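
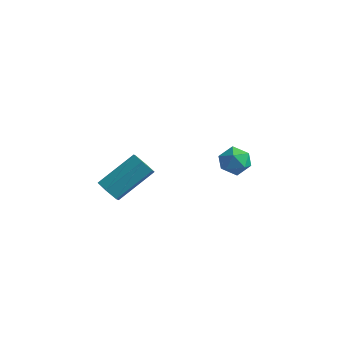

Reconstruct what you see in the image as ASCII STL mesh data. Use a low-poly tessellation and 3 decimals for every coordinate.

solid 
facet normal -0.406 -0.721 -0.561
outer loop
vertex 1.459 -3.057 0.943
vertex 1.088 -3.198 1.393
vertex 0.924 -2.789 0.986
endloop
endfacet
facet normal 0.199 0.529 -0.825
outer loop
vertex 1.459 -3.057 0.943
vertex 0.924 -2.789 0.986
vertex 2.224 -1.702 1.997
endloop
endfacet
facet normal 0.200 0.529 -0.825
outer loop
vertex 2.224 -1.702 1.997
vertex 0.924 -2.789 0.986
vertex 1.689 -1.433 2.04
endloop
endfacet
facet normal 0.407 0.721 0.561
outer loop
vertex 2.224 -1.702 1.997
vertex 1.689 -1.433 2.04
vertex 1.852 -1.842 2.447
endloop
endfacet
facet normal -0.408 -0.721 -0.560
outer loop
vertex 0.924 -2.789 0.986
vertex 1.088 -3.198 1.393
vertex 0.553 -2.929 1.436
endloop
endfacet
facet normal -0.672 0.652 -0.351
outer loop
vertex 0.924 -2.789 0.986
vertex 0.553 -2.929 1.436
vertex 1.689 -1.433 2.04
endloop
endfacet
facet normal -0.673 0.652 -0.350
outer loop
vertex 1.689 -1.433 2.04
vertex 0.553 -2.929 1.436
vertex 1.318 -1.574 2.49
endloop
endfacet
facet normal 0.407 0.721 0.561
outer loop
vertex 1.689 -1.433 2.04
vertex 1.318 -1.574 2.49
vertex 1.852 -1.842 2.447
endloop
endfacet
facet normal -0.407 -0.721 -0.561
outer loop
vertex 0.553 -2.929 1.436
vertex 1.088 -3.198 1.393
vertex 0.716 -3.338 1.843
endloop
endfacet
facet normal -0.872 0.124 0.474
outer loop
vertex 0.553 -2.929 1.436
vertex 0.716 -3.338 1.843
vertex 1.318 -1.574 2.49
endloop
endfacet
facet normal -0.872 0.124 0.474
outer loop
vertex 1.318 -1.574 2.49
vertex 0.716 -3.338 1.843
vertex 1.481 -1.983 2.897
endloop
endfacet
facet normal 0.407 0.721 0.561
outer loop
vertex 1.318 -1.574 2.49
vertex 1.481 -1.983 2.897
vertex 1.852 -1.842 2.447
endloop
endfacet
facet normal -0.407 -0.721 -0.561
outer loop
vertex 0.716 -3.338 1.843
vertex 1.088 -3.198 1.393
vertex 1.251 -3.607 1.8
endloop
endfacet
facet normal -0.200 -0.529 0.825
outer loop
vertex 0.716 -3.338 1.843
vertex 1.251 -3.607 1.8
vertex 1.481 -1.983 2.897
endloop
endfacet
facet normal -0.199 -0.529 0.825
outer loop
vertex 1.481 -1.983 2.897
vertex 1.251 -3.607 1.8
vertex 2.016 -2.251 2.854
endloop
endfacet
facet normal 0.406 0.721 0.561
outer loop
vertex 1.481 -1.983 2.897
vertex 2.016 -2.251 2.854
vertex 1.852 -1.842 2.447
endloop
endfacet
facet normal -0.407 -0.721 -0.561
outer loop
vertex 1.251 -3.607 1.8
vertex 1.088 -3.198 1.393
vertex 1.622 -3.466 1.35
endloop
endfacet
facet normal 0.673 -0.652 0.350
outer loop
vertex 1.251 -3.607 1.8
vertex 1.622 -3.466 1.35
vertex 2.016 -2.251 2.854
endloop
endfacet
facet normal 0.672 -0.652 0.351
outer loop
vertex 2.016 -2.251 2.854
vertex 1.622 -3.466 1.35
vertex 2.387 -2.111 2.404
endloop
endfacet
facet normal 0.408 0.721 0.560
outer loop
vertex 2.016 -2.251 2.854
vertex 2.387 -2.111 2.404
vertex 1.852 -1.842 2.447
endloop
endfacet
facet normal -0.407 -0.721 -0.561
outer loop
vertex 1.622 -3.466 1.35
vertex 1.088 -3.198 1.393
vertex 1.459 -3.057 0.943
endloop
endfacet
facet normal 0.872 -0.124 -0.474
outer loop
vertex 1.622 -3.466 1.35
vertex 1.459 -3.057 0.943
vertex 2.387 -2.111 2.404
endloop
endfacet
facet normal 0.872 -0.124 -0.474
outer loop
vertex 2.387 -2.111 2.404
vertex 1.459 -3.057 0.943
vertex 2.224 -1.702 1.997
endloop
endfacet
facet normal 0.407 0.721 0.561
outer loop
vertex 2.387 -2.111 2.404
vertex 2.224 -1.702 1.997
vertex 1.852 -1.842 2.447
endloop
endfacet
facet normal -0.444 0.817 -0.367
outer loop
vertex 3.45 2.524 0.026
vertex 2.94 2.491 0.57
vertex 3.569 2.879 0.673
endloop
endfacet
facet normal 0.257 0.827 -0.501
outer loop
vertex 3.45 2.524 0.026
vertex 3.569 2.879 0.673
vertex 4.126 2.506 0.343
endloop
endfacet
facet normal 0.417 0.241 -0.876
outer loop
vertex 3.45 2.524 0.026
vertex 4.126 2.506 0.343
vertex 3.84 1.888 0.037
endloop
endfacet
facet normal -0.184 -0.130 -0.974
outer loop
vertex 3.45 2.524 0.026
vertex 3.84 1.888 0.037
vertex 3.107 1.879 0.177
endloop
endfacet
facet normal -0.717 0.227 -0.659
outer loop
vertex 3.45 2.524 0.026
vertex 3.107 1.879 0.177
vertex 2.94 2.491 0.57
endloop
endfacet
facet normal 0.602 0.789 0.124
outer loop
vertex 4.126 2.506 0.343
vertex 3.569 2.879 0.673
vertex 4.033 2.461 1.083
endloop
endfacet
facet normal -0.533 0.774 0.340
outer loop
vertex 3.569 2.879 0.673
vertex 2.94 2.491 0.57
vertex 3.3 2.452 1.223
endloop
endfacet
facet normal -0.975 -0.180 -0.133
outer loop
vertex 2.94 2.491 0.57
vertex 3.107 1.879 0.177
vertex 3.014 1.834 0.917
endloop
endfacet
facet normal -0.114 -0.757 -0.643
outer loop
vertex 3.107 1.879 0.177
vertex 3.84 1.888 0.037
vertex 3.571 1.461 0.587
endloop
endfacet
facet normal 0.861 -0.159 -0.484
outer loop
vertex 3.84 1.888 0.037
vertex 4.126 2.506 0.343
vertex 4.2 1.849 0.69
endloop
endfacet
facet normal 0.184 0.130 0.974
outer loop
vertex 3.69 1.816 1.234
vertex 4.033 2.461 1.083
vertex 3.3 2.452 1.223
endloop
endfacet
facet normal -0.417 -0.241 0.876
outer loop
vertex 3.69 1.816 1.234
vertex 3.3 2.452 1.223
vertex 3.014 1.834 0.917
endloop
endfacet
facet normal -0.257 -0.827 0.501
outer loop
vertex 3.69 1.816 1.234
vertex 3.014 1.834 0.917
vertex 3.571 1.461 0.587
endloop
endfacet
facet normal 0.444 -0.817 0.367
outer loop
vertex 3.69 1.816 1.234
vertex 3.571 1.461 0.587
vertex 4.2 1.849 0.69
endloop
endfacet
facet normal 0.717 -0.227 0.659
outer loop
vertex 3.69 1.816 1.234
vertex 4.2 1.849 0.69
vertex 4.033 2.461 1.083
endloop
endfacet
facet normal 0.114 0.757 0.643
outer loop
vertex 3.3 2.452 1.223
vertex 4.033 2.461 1.083
vertex 3.569 2.879 0.673
endloop
endfacet
facet normal -0.861 0.159 0.484
outer loop
vertex 3.014 1.834 0.917
vertex 3.3 2.452 1.223
vertex 2.94 2.491 0.57
endloop
endfacet
facet normal -0.602 -0.789 -0.124
outer loop
vertex 3.571 1.461 0.587
vertex 3.014 1.834 0.917
vertex 3.107 1.879 0.177
endloop
endfacet
facet normal 0.533 -0.774 -0.340
outer loop
vertex 4.2 1.849 0.69
vertex 3.571 1.461 0.587
vertex 3.84 1.888 0.037
endloop
endfacet
facet normal 0.975 0.180 0.133
outer loop
vertex 4.033 2.461 1.083
vertex 4.2 1.849 0.69
vertex 4.126 2.506 0.343
endloop
endfacet

endsolid


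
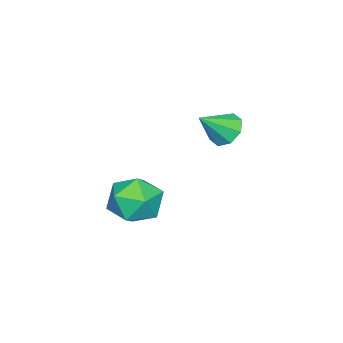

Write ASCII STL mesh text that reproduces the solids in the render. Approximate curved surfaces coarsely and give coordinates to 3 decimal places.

solid 
facet normal -0.656 0.400 -0.639
outer loop
vertex -2.191 3.753 -2.483
vertex -2.68 3.772 -1.969
vertex -2.18 4.218 -2.203
endloop
endfacet
facet normal 0.968 0.112 -0.224
outer loop
vertex -2.191 3.753 -2.483
vertex -2.18 4.218 -2.203
vertex -1.82 3.248 -1.131
endloop
endfacet
facet normal -0.656 0.400 -0.640
outer loop
vertex -2.18 4.218 -2.203
vertex -2.68 3.772 -1.969
vertex -2.462 4.422 -1.786
endloop
endfacet
facet normal 0.783 0.569 0.251
outer loop
vertex -2.18 4.218 -2.203
vertex -2.462 4.422 -1.786
vertex -1.82 3.248 -1.131
endloop
endfacet
facet normal -0.656 0.400 -0.640
outer loop
vertex -2.462 4.422 -1.786
vertex -2.68 3.772 -1.969
vertex -2.872 4.245 -1.476
endloop
endfacet
facet normal 0.311 0.587 0.747
outer loop
vertex -2.462 4.422 -1.786
vertex -2.872 4.245 -1.476
vertex -1.82 3.248 -1.131
endloop
endfacet
facet normal -0.657 0.400 -0.639
outer loop
vertex -2.872 4.245 -1.476
vertex -2.68 3.772 -1.969
vertex -3.169 3.791 -1.455
endloop
endfacet
facet normal -0.171 0.157 0.973
outer loop
vertex -2.872 4.245 -1.476
vertex -3.169 3.791 -1.455
vertex -1.82 3.248 -1.131
endloop
endfacet
facet normal -0.657 0.400 -0.640
outer loop
vertex -3.169 3.791 -1.455
vertex -2.68 3.772 -1.969
vertex -3.18 3.325 -1.735
endloop
endfacet
facet normal -0.380 -0.470 0.797
outer loop
vertex -3.169 3.791 -1.455
vertex -3.18 3.325 -1.735
vertex -1.82 3.248 -1.131
endloop
endfacet
facet normal -0.657 0.400 -0.640
outer loop
vertex -3.18 3.325 -1.735
vertex -2.68 3.772 -1.969
vertex -2.898 3.121 -2.152
endloop
endfacet
facet normal -0.195 -0.927 0.321
outer loop
vertex -3.18 3.325 -1.735
vertex -2.898 3.121 -2.152
vertex -1.82 3.248 -1.131
endloop
endfacet
facet normal -0.656 0.400 -0.640
outer loop
vertex -2.898 3.121 -2.152
vertex -2.68 3.772 -1.969
vertex -2.488 3.298 -2.462
endloop
endfacet
facet normal 0.276 -0.945 -0.174
outer loop
vertex -2.898 3.121 -2.152
vertex -2.488 3.298 -2.462
vertex -1.82 3.248 -1.131
endloop
endfacet
facet normal -0.657 0.399 -0.640
outer loop
vertex -2.488 3.298 -2.462
vertex -2.68 3.772 -1.969
vertex -2.191 3.753 -2.483
endloop
endfacet
facet normal 0.759 -0.514 -0.400
outer loop
vertex -2.488 3.298 -2.462
vertex -2.191 3.753 -2.483
vertex -1.82 3.248 -1.131
endloop
endfacet
facet normal 0.523 0.188 0.831
outer loop
vertex 1.722 3.342 -2.996
vertex 1.132 2.719 -2.484
vertex 1.959 2.374 -2.926
endloop
endfacet
facet normal 0.935 0.247 0.253
outer loop
vertex 1.722 3.342 -2.996
vertex 1.959 2.374 -2.926
vertex 2.067 2.854 -3.796
endloop
endfacet
facet normal 0.648 0.742 -0.173
outer loop
vertex 1.722 3.342 -2.996
vertex 2.067 2.854 -3.796
vertex 1.307 3.495 -3.891
endloop
endfacet
facet normal 0.056 0.988 0.143
outer loop
vertex 1.722 3.342 -2.996
vertex 1.307 3.495 -3.891
vertex 0.729 3.411 -3.081
endloop
endfacet
facet normal -0.020 0.646 0.763
outer loop
vertex 1.722 3.342 -2.996
vertex 0.729 3.411 -3.081
vertex 1.132 2.719 -2.484
endloop
endfacet
facet normal 0.922 -0.376 -0.093
outer loop
vertex 2.067 2.854 -3.796
vertex 1.959 2.374 -2.926
vertex 1.691 1.929 -3.779
endloop
endfacet
facet normal 0.253 -0.474 0.844
outer loop
vertex 1.959 2.374 -2.926
vertex 1.132 2.719 -2.484
vertex 1.113 1.845 -2.969
endloop
endfacet
facet normal -0.626 0.268 0.733
outer loop
vertex 1.132 2.719 -2.484
vertex 0.729 3.411 -3.081
vertex 0.353 2.486 -3.064
endloop
endfacet
facet normal -0.500 0.822 -0.272
outer loop
vertex 0.729 3.411 -3.081
vertex 1.307 3.495 -3.891
vertex 0.461 2.966 -3.934
endloop
endfacet
facet normal 0.456 0.424 -0.782
outer loop
vertex 1.307 3.495 -3.891
vertex 2.067 2.854 -3.796
vertex 1.288 2.621 -4.376
endloop
endfacet
facet normal -0.056 -0.988 -0.143
outer loop
vertex 0.698 1.998 -3.864
vertex 1.691 1.929 -3.779
vertex 1.113 1.845 -2.969
endloop
endfacet
facet normal -0.648 -0.742 0.173
outer loop
vertex 0.698 1.998 -3.864
vertex 1.113 1.845 -2.969
vertex 0.353 2.486 -3.064
endloop
endfacet
facet normal -0.935 -0.247 -0.253
outer loop
vertex 0.698 1.998 -3.864
vertex 0.353 2.486 -3.064
vertex 0.461 2.966 -3.934
endloop
endfacet
facet normal -0.523 -0.188 -0.831
outer loop
vertex 0.698 1.998 -3.864
vertex 0.461 2.966 -3.934
vertex 1.288 2.621 -4.376
endloop
endfacet
facet normal 0.020 -0.646 -0.763
outer loop
vertex 0.698 1.998 -3.864
vertex 1.288 2.621 -4.376
vertex 1.691 1.929 -3.779
endloop
endfacet
facet normal 0.500 -0.822 0.272
outer loop
vertex 1.113 1.845 -2.969
vertex 1.691 1.929 -3.779
vertex 1.959 2.374 -2.926
endloop
endfacet
facet normal -0.456 -0.424 0.782
outer loop
vertex 0.353 2.486 -3.064
vertex 1.113 1.845 -2.969
vertex 1.132 2.719 -2.484
endloop
endfacet
facet normal -0.922 0.376 0.093
outer loop
vertex 0.461 2.966 -3.934
vertex 0.353 2.486 -3.064
vertex 0.729 3.411 -3.081
endloop
endfacet
facet normal -0.253 0.474 -0.844
outer loop
vertex 1.288 2.621 -4.376
vertex 0.461 2.966 -3.934
vertex 1.307 3.495 -3.891
endloop
endfacet
facet normal 0.626 -0.268 -0.733
outer loop
vertex 1.691 1.929 -3.779
vertex 1.288 2.621 -4.376
vertex 2.067 2.854 -3.796
endloop
endfacet

endsolid


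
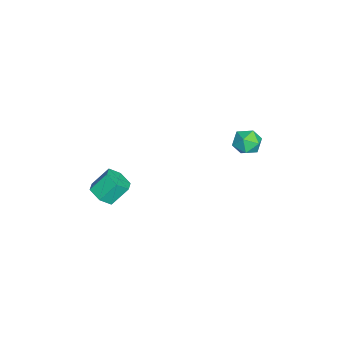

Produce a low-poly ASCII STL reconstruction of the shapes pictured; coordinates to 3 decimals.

solid 
facet normal 0.262 -0.622 -0.738
outer loop
vertex 4.833 -4.075 -1.889
vertex 4.089 -4.071 -2.156
vertex 4.607 -3.537 -2.422
endloop
endfacet
facet normal 0.922 0.388 0.001
outer loop
vertex 4.833 -4.075 -1.889
vertex 4.607 -3.537 -2.422
vertex 4.494 -3.273 -0.937
endloop
endfacet
facet normal 0.922 0.387 0.001
outer loop
vertex 4.494 -3.273 -0.937
vertex 4.607 -3.537 -2.422
vertex 4.269 -2.735 -1.47
endloop
endfacet
facet normal -0.262 0.622 0.738
outer loop
vertex 4.494 -3.273 -0.937
vertex 4.269 -2.735 -1.47
vertex 3.751 -3.269 -1.204
endloop
endfacet
facet normal 0.262 -0.622 -0.738
outer loop
vertex 4.607 -3.537 -2.422
vertex 4.089 -4.071 -2.156
vertex 3.864 -3.533 -2.689
endloop
endfacet
facet normal 0.214 0.783 -0.584
outer loop
vertex 4.607 -3.537 -2.422
vertex 3.864 -3.533 -2.689
vertex 4.269 -2.735 -1.47
endloop
endfacet
facet normal 0.214 0.783 -0.584
outer loop
vertex 4.269 -2.735 -1.47
vertex 3.864 -3.533 -2.689
vertex 3.525 -2.731 -1.737
endloop
endfacet
facet normal -0.262 0.622 0.738
outer loop
vertex 4.269 -2.735 -1.47
vertex 3.525 -2.731 -1.737
vertex 3.751 -3.269 -1.204
endloop
endfacet
facet normal 0.262 -0.622 -0.738
outer loop
vertex 3.864 -3.533 -2.689
vertex 4.089 -4.071 -2.156
vertex 3.346 -4.067 -2.423
endloop
endfacet
facet normal -0.708 0.395 -0.585
outer loop
vertex 3.864 -3.533 -2.689
vertex 3.346 -4.067 -2.423
vertex 3.525 -2.731 -1.737
endloop
endfacet
facet normal -0.708 0.395 -0.585
outer loop
vertex 3.525 -2.731 -1.737
vertex 3.346 -4.067 -2.423
vertex 3.007 -3.265 -1.471
endloop
endfacet
facet normal -0.262 0.622 0.738
outer loop
vertex 3.525 -2.731 -1.737
vertex 3.007 -3.265 -1.471
vertex 3.751 -3.269 -1.204
endloop
endfacet
facet normal 0.262 -0.622 -0.738
outer loop
vertex 3.346 -4.067 -2.423
vertex 4.089 -4.071 -2.156
vertex 3.571 -4.605 -1.89
endloop
endfacet
facet normal -0.922 -0.387 -0.002
outer loop
vertex 3.346 -4.067 -2.423
vertex 3.571 -4.605 -1.89
vertex 3.007 -3.265 -1.471
endloop
endfacet
facet normal -0.922 -0.388 -0.001
outer loop
vertex 3.007 -3.265 -1.471
vertex 3.571 -4.605 -1.89
vertex 3.233 -3.803 -0.938
endloop
endfacet
facet normal -0.262 0.622 0.738
outer loop
vertex 3.007 -3.265 -1.471
vertex 3.233 -3.803 -0.938
vertex 3.751 -3.269 -1.204
endloop
endfacet
facet normal 0.262 -0.622 -0.738
outer loop
vertex 3.571 -4.605 -1.89
vertex 4.089 -4.071 -2.156
vertex 4.315 -4.609 -1.623
endloop
endfacet
facet normal -0.214 -0.783 0.584
outer loop
vertex 3.571 -4.605 -1.89
vertex 4.315 -4.609 -1.623
vertex 3.233 -3.803 -0.938
endloop
endfacet
facet normal -0.214 -0.783 0.584
outer loop
vertex 3.233 -3.803 -0.938
vertex 4.315 -4.609 -1.623
vertex 3.976 -3.807 -0.671
endloop
endfacet
facet normal -0.262 0.622 0.738
outer loop
vertex 3.233 -3.803 -0.938
vertex 3.976 -3.807 -0.671
vertex 3.751 -3.269 -1.204
endloop
endfacet
facet normal 0.262 -0.622 -0.738
outer loop
vertex 4.315 -4.609 -1.623
vertex 4.089 -4.071 -2.156
vertex 4.833 -4.075 -1.889
endloop
endfacet
facet normal 0.708 -0.395 0.585
outer loop
vertex 4.315 -4.609 -1.623
vertex 4.833 -4.075 -1.889
vertex 3.976 -3.807 -0.671
endloop
endfacet
facet normal 0.708 -0.395 0.585
outer loop
vertex 3.976 -3.807 -0.671
vertex 4.833 -4.075 -1.889
vertex 4.494 -3.273 -0.937
endloop
endfacet
facet normal -0.262 0.622 0.738
outer loop
vertex 3.976 -3.807 -0.671
vertex 4.494 -3.273 -0.937
vertex 3.751 -3.269 -1.204
endloop
endfacet
facet normal -0.845 0.475 -0.246
outer loop
vertex 1.458 2.929 -0.136
vertex 1.153 2.773 0.61
vertex 1.579 3.461 0.476
endloop
endfacet
facet normal -0.285 0.751 -0.596
outer loop
vertex 1.458 2.929 -0.136
vertex 1.579 3.461 0.476
vertex 2.191 3.284 -0.04
endloop
endfacet
facet normal 0.018 0.226 -0.974
outer loop
vertex 1.458 2.929 -0.136
vertex 2.191 3.284 -0.04
vertex 2.143 2.487 -0.226
endloop
endfacet
facet normal -0.354 -0.374 -0.858
outer loop
vertex 1.458 2.929 -0.136
vertex 2.143 2.487 -0.226
vertex 1.502 2.171 0.176
endloop
endfacet
facet normal -0.886 -0.219 -0.408
outer loop
vertex 1.458 2.929 -0.136
vertex 1.502 2.171 0.176
vertex 1.153 2.773 0.61
endloop
endfacet
facet normal 0.187 0.976 -0.113
outer loop
vertex 2.191 3.284 -0.04
vertex 1.579 3.461 0.476
vertex 2.338 3.349 0.764
endloop
endfacet
facet normal -0.716 0.532 0.452
outer loop
vertex 1.579 3.461 0.476
vertex 1.153 2.773 0.61
vertex 1.697 3.033 1.166
endloop
endfacet
facet normal -0.783 -0.592 0.191
outer loop
vertex 1.153 2.773 0.61
vertex 1.502 2.171 0.176
vertex 1.649 2.236 0.98
endloop
endfacet
facet normal 0.079 -0.841 -0.535
outer loop
vertex 1.502 2.171 0.176
vertex 2.143 2.487 -0.226
vertex 2.261 2.059 0.464
endloop
endfacet
facet normal 0.678 0.128 -0.724
outer loop
vertex 2.143 2.487 -0.226
vertex 2.191 3.284 -0.04
vertex 2.687 2.747 0.33
endloop
endfacet
facet normal 0.354 0.374 0.858
outer loop
vertex 2.382 2.591 1.076
vertex 2.338 3.349 0.764
vertex 1.697 3.033 1.166
endloop
endfacet
facet normal -0.018 -0.226 0.974
outer loop
vertex 2.382 2.591 1.076
vertex 1.697 3.033 1.166
vertex 1.649 2.236 0.98
endloop
endfacet
facet normal 0.285 -0.751 0.596
outer loop
vertex 2.382 2.591 1.076
vertex 1.649 2.236 0.98
vertex 2.261 2.059 0.464
endloop
endfacet
facet normal 0.845 -0.475 0.246
outer loop
vertex 2.382 2.591 1.076
vertex 2.261 2.059 0.464
vertex 2.687 2.747 0.33
endloop
endfacet
facet normal 0.886 0.219 0.408
outer loop
vertex 2.382 2.591 1.076
vertex 2.687 2.747 0.33
vertex 2.338 3.349 0.764
endloop
endfacet
facet normal -0.079 0.841 0.535
outer loop
vertex 1.697 3.033 1.166
vertex 2.338 3.349 0.764
vertex 1.579 3.461 0.476
endloop
endfacet
facet normal -0.678 -0.128 0.724
outer loop
vertex 1.649 2.236 0.98
vertex 1.697 3.033 1.166
vertex 1.153 2.773 0.61
endloop
endfacet
facet normal -0.187 -0.976 0.113
outer loop
vertex 2.261 2.059 0.464
vertex 1.649 2.236 0.98
vertex 1.502 2.171 0.176
endloop
endfacet
facet normal 0.716 -0.532 -0.452
outer loop
vertex 2.687 2.747 0.33
vertex 2.261 2.059 0.464
vertex 2.143 2.487 -0.226
endloop
endfacet
facet normal 0.783 0.592 -0.191
outer loop
vertex 2.338 3.349 0.764
vertex 2.687 2.747 0.33
vertex 2.191 3.284 -0.04
endloop
endfacet

endsolid


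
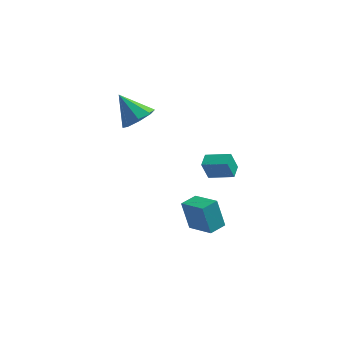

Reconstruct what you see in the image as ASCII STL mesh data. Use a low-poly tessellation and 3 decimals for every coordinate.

solid 
facet normal 0.599 -0.342 -0.724
outer loop
vertex -1.915 2.013 3.039
vertex -2.546 2.291 2.386
vertex -1.799 2.695 2.813
endloop
endfacet
facet normal 0.433 0.216 0.875
outer loop
vertex -1.915 2.013 3.039
vertex -1.799 2.695 2.813
vertex -3.594 2.889 3.654
endloop
endfacet
facet normal 0.599 -0.342 -0.724
outer loop
vertex -1.799 2.695 2.813
vertex -2.546 2.291 2.386
vertex -2.121 3.14 2.337
endloop
endfacet
facet normal 0.328 0.791 0.517
outer loop
vertex -1.799 2.695 2.813
vertex -2.121 3.14 2.337
vertex -3.594 2.889 3.654
endloop
endfacet
facet normal 0.598 -0.341 -0.725
outer loop
vertex -2.121 3.14 2.337
vertex -2.546 2.291 2.386
vertex -2.692 3.088 1.89
endloop
endfacet
facet normal -0.127 0.991 0.047
outer loop
vertex -2.121 3.14 2.337
vertex -2.692 3.088 1.89
vertex -3.594 2.889 3.654
endloop
endfacet
facet normal 0.599 -0.341 -0.724
outer loop
vertex -2.692 3.088 1.89
vertex -2.546 2.291 2.386
vertex -3.177 2.569 1.733
endloop
endfacet
facet normal -0.665 0.700 -0.261
outer loop
vertex -2.692 3.088 1.89
vertex -3.177 2.569 1.733
vertex -3.594 2.889 3.654
endloop
endfacet
facet normal 0.599 -0.342 -0.724
outer loop
vertex -3.177 2.569 1.733
vertex -2.546 2.291 2.386
vertex -3.293 1.888 1.959
endloop
endfacet
facet normal -0.970 0.090 -0.226
outer loop
vertex -3.177 2.569 1.733
vertex -3.293 1.888 1.959
vertex -3.594 2.889 3.654
endloop
endfacet
facet normal 0.598 -0.341 -0.725
outer loop
vertex -3.293 1.888 1.959
vertex -2.546 2.291 2.386
vertex -2.97 1.443 2.435
endloop
endfacet
facet normal -0.864 -0.485 0.133
outer loop
vertex -3.293 1.888 1.959
vertex -2.97 1.443 2.435
vertex -3.594 2.889 3.654
endloop
endfacet
facet normal 0.600 -0.342 -0.723
outer loop
vertex -2.97 1.443 2.435
vertex -2.546 2.291 2.386
vertex -2.4 1.495 2.883
endloop
endfacet
facet normal -0.411 -0.685 0.602
outer loop
vertex -2.97 1.443 2.435
vertex -2.4 1.495 2.883
vertex -3.594 2.889 3.654
endloop
endfacet
facet normal 0.599 -0.342 -0.724
outer loop
vertex -2.4 1.495 2.883
vertex -2.546 2.291 2.386
vertex -1.915 2.013 3.039
endloop
endfacet
facet normal 0.128 -0.394 0.910
outer loop
vertex -2.4 1.495 2.883
vertex -1.915 2.013 3.039
vertex -3.594 2.889 3.654
endloop
endfacet
facet normal -0.714 0.604 -0.356
outer loop
vertex -0.332 1.13 -3.048
vertex 0.307 1.886 -3.047
vertex 0.117 0.752 -4.59
endloop
endfacet
facet normal -0.646 -0.764 -0.001
outer loop
vertex 1.273 -0.226 -4.013
vertex -0.332 1.13 -3.048
vertex 0.117 0.752 -4.59
endloop
endfacet
facet normal -0.714 0.604 -0.356
outer loop
vertex 0.117 0.752 -4.59
vertex 0.307 1.886 -3.047
vertex 0.756 1.508 -4.589
endloop
endfacet
facet normal 0.273 -0.229 -0.934
outer loop
vertex 0.756 1.508 -4.589
vertex 1.273 -0.226 -4.013
vertex 0.117 0.752 -4.59
endloop
endfacet
facet normal -0.273 0.229 0.934
outer loop
vertex -0.332 1.13 -3.048
vertex 1.463 0.908 -2.47
vertex 0.307 1.886 -3.047
endloop
endfacet
facet normal -0.646 -0.764 -0.001
outer loop
vertex 0.824 0.152 -2.471
vertex -0.332 1.13 -3.048
vertex 1.273 -0.226 -4.013
endloop
endfacet
facet normal -0.273 0.229 0.934
outer loop
vertex 0.824 0.152 -2.471
vertex 1.463 0.908 -2.47
vertex -0.332 1.13 -3.048
endloop
endfacet
facet normal 0.646 0.764 0.001
outer loop
vertex 0.307 1.886 -3.047
vertex 1.463 0.908 -2.47
vertex 0.756 1.508 -4.589
endloop
endfacet
facet normal 0.273 -0.229 -0.934
outer loop
vertex 1.912 0.53 -4.012
vertex 1.273 -0.226 -4.013
vertex 0.756 1.508 -4.589
endloop
endfacet
facet normal 0.646 0.764 0.001
outer loop
vertex 0.756 1.508 -4.589
vertex 1.463 0.908 -2.47
vertex 1.912 0.53 -4.012
endloop
endfacet
facet normal 0.714 -0.604 0.356
outer loop
vertex 1.912 0.53 -4.012
vertex 0.824 0.152 -2.471
vertex 1.273 -0.226 -4.013
endloop
endfacet
facet normal 0.714 -0.604 0.356
outer loop
vertex 1.463 0.908 -2.47
vertex 0.824 0.152 -2.471
vertex 1.912 0.53 -4.012
endloop
endfacet
facet normal -0.941 0.179 -0.288
outer loop
vertex 0.589 1.834 -0.521
vertex 0.705 2.628 -0.406
vertex 0.937 1.939 -1.591
endloop
endfacet
facet normal -0.143 -0.979 -0.143
outer loop
vertex 2.235 1.692 -1.194
vertex 0.589 1.834 -0.521
vertex 0.937 1.939 -1.591
endloop
endfacet
facet normal -0.941 0.178 -0.288
outer loop
vertex 0.937 1.939 -1.591
vertex 0.705 2.628 -0.406
vertex 1.052 2.733 -1.476
endloop
endfacet
facet normal 0.307 0.093 -0.947
outer loop
vertex 1.052 2.733 -1.476
vertex 2.235 1.692 -1.194
vertex 0.937 1.939 -1.591
endloop
endfacet
facet normal -0.307 -0.092 0.947
outer loop
vertex 0.589 1.834 -0.521
vertex 2.003 2.381 -0.009
vertex 0.705 2.628 -0.406
endloop
endfacet
facet normal -0.143 -0.979 -0.142
outer loop
vertex 1.888 1.587 -0.124
vertex 0.589 1.834 -0.521
vertex 2.235 1.692 -1.194
endloop
endfacet
facet normal -0.307 -0.093 0.947
outer loop
vertex 1.888 1.587 -0.124
vertex 2.003 2.381 -0.009
vertex 0.589 1.834 -0.521
endloop
endfacet
facet normal 0.143 0.979 0.142
outer loop
vertex 0.705 2.628 -0.406
vertex 2.003 2.381 -0.009
vertex 1.052 2.733 -1.476
endloop
endfacet
facet normal 0.307 0.092 -0.947
outer loop
vertex 2.351 2.486 -1.079
vertex 2.235 1.692 -1.194
vertex 1.052 2.733 -1.476
endloop
endfacet
facet normal 0.143 0.979 0.143
outer loop
vertex 1.052 2.733 -1.476
vertex 2.003 2.381 -0.009
vertex 2.351 2.486 -1.079
endloop
endfacet
facet normal 0.941 -0.179 0.288
outer loop
vertex 2.351 2.486 -1.079
vertex 1.888 1.587 -0.124
vertex 2.235 1.692 -1.194
endloop
endfacet
facet normal 0.941 -0.178 0.289
outer loop
vertex 2.003 2.381 -0.009
vertex 1.888 1.587 -0.124
vertex 2.351 2.486 -1.079
endloop
endfacet

endsolid


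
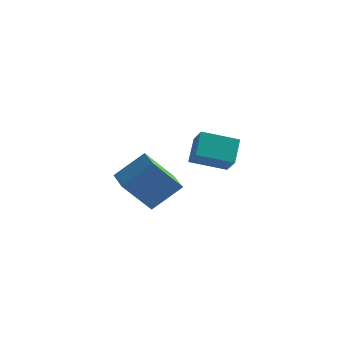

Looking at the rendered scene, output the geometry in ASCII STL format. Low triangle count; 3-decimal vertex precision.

solid 
facet normal -0.543 -0.379 0.749
outer loop
vertex -1.993 -0.794 -0.955
vertex -2.92 0.51 -0.968
vertex -2.941 -1.478 -1.988
endloop
endfacet
facet normal 0.579 -0.815 0.008
outer loop
vertex -2.04 -0.85 -3.232
vertex -1.993 -0.794 -0.955
vertex -2.941 -1.478 -1.988
endloop
endfacet
facet normal -0.543 -0.379 0.749
outer loop
vertex -2.941 -1.478 -1.988
vertex -2.92 0.51 -0.968
vertex -3.868 -0.174 -2.001
endloop
endfacet
facet normal -0.608 -0.439 -0.662
outer loop
vertex -3.868 -0.174 -2.001
vertex -2.04 -0.85 -3.232
vertex -2.941 -1.478 -1.988
endloop
endfacet
facet normal 0.608 0.439 0.662
outer loop
vertex -1.993 -0.794 -0.955
vertex -2.019 1.138 -2.212
vertex -2.92 0.51 -0.968
endloop
endfacet
facet normal 0.579 -0.815 0.008
outer loop
vertex -1.092 -0.166 -2.199
vertex -1.993 -0.794 -0.955
vertex -2.04 -0.85 -3.232
endloop
endfacet
facet normal 0.608 0.439 0.662
outer loop
vertex -1.092 -0.166 -2.199
vertex -2.019 1.138 -2.212
vertex -1.993 -0.794 -0.955
endloop
endfacet
facet normal -0.579 0.815 -0.008
outer loop
vertex -2.92 0.51 -0.968
vertex -2.019 1.138 -2.212
vertex -3.868 -0.174 -2.001
endloop
endfacet
facet normal -0.608 -0.439 -0.662
outer loop
vertex -2.967 0.454 -3.245
vertex -2.04 -0.85 -3.232
vertex -3.868 -0.174 -2.001
endloop
endfacet
facet normal -0.579 0.815 -0.008
outer loop
vertex -3.868 -0.174 -2.001
vertex -2.019 1.138 -2.212
vertex -2.967 0.454 -3.245
endloop
endfacet
facet normal 0.543 0.379 -0.749
outer loop
vertex -2.967 0.454 -3.245
vertex -1.092 -0.166 -2.199
vertex -2.04 -0.85 -3.232
endloop
endfacet
facet normal 0.543 0.379 -0.749
outer loop
vertex -2.019 1.138 -2.212
vertex -1.092 -0.166 -2.199
vertex -2.967 0.454 -3.245
endloop
endfacet
facet normal -0.841 -0.452 0.296
outer loop
vertex -1.872 3.486 -0.637
vertex -2.435 4.112 -1.281
vertex -1.745 2.637 -1.574
endloop
endfacet
facet normal 0.532 -0.590 0.607
outer loop
vertex -0.425 3.348 -2.039
vertex -1.872 3.486 -0.637
vertex -1.745 2.637 -1.574
endloop
endfacet
facet normal -0.841 -0.452 0.297
outer loop
vertex -1.745 2.637 -1.574
vertex -2.435 4.112 -1.281
vertex -2.309 3.263 -2.217
endloop
endfacet
facet normal 0.100 -0.668 -0.738
outer loop
vertex -2.309 3.263 -2.217
vertex -0.425 3.348 -2.039
vertex -1.745 2.637 -1.574
endloop
endfacet
facet normal -0.100 0.668 0.737
outer loop
vertex -1.872 3.486 -0.637
vertex -1.115 4.823 -1.746
vertex -2.435 4.112 -1.281
endloop
endfacet
facet normal 0.532 -0.590 0.607
outer loop
vertex -0.551 4.197 -1.103
vertex -1.872 3.486 -0.637
vertex -0.425 3.348 -2.039
endloop
endfacet
facet normal -0.099 0.668 0.737
outer loop
vertex -0.551 4.197 -1.103
vertex -1.115 4.823 -1.746
vertex -1.872 3.486 -0.637
endloop
endfacet
facet normal -0.532 0.590 -0.607
outer loop
vertex -2.435 4.112 -1.281
vertex -1.115 4.823 -1.746
vertex -2.309 3.263 -2.217
endloop
endfacet
facet normal 0.100 -0.668 -0.737
outer loop
vertex -0.988 3.974 -2.683
vertex -0.425 3.348 -2.039
vertex -2.309 3.263 -2.217
endloop
endfacet
facet normal -0.532 0.590 -0.607
outer loop
vertex -2.309 3.263 -2.217
vertex -1.115 4.823 -1.746
vertex -0.988 3.974 -2.683
endloop
endfacet
facet normal 0.841 0.452 -0.296
outer loop
vertex -0.988 3.974 -2.683
vertex -0.551 4.197 -1.103
vertex -0.425 3.348 -2.039
endloop
endfacet
facet normal 0.841 0.453 -0.296
outer loop
vertex -1.115 4.823 -1.746
vertex -0.551 4.197 -1.103
vertex -0.988 3.974 -2.683
endloop
endfacet

endsolid


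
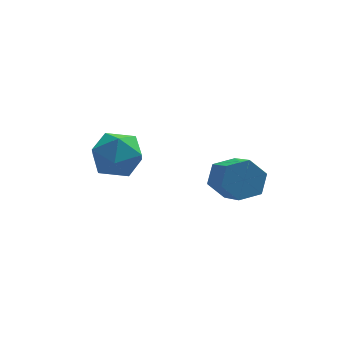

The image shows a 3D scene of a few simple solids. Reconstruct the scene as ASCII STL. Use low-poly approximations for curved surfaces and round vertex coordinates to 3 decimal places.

solid 
facet normal -0.434 -0.542 0.719
outer loop
vertex -1.871 0.425 -3.226
vertex -1.092 -0.5 -3.453
vertex -0.799 0.362 -2.626
endloop
endfacet
facet normal -0.476 0.154 0.866
outer loop
vertex -1.871 0.425 -3.226
vertex -0.799 0.362 -2.626
vertex -1.207 1.444 -3.043
endloop
endfacet
facet normal -0.818 0.474 0.327
outer loop
vertex -1.871 0.425 -3.226
vertex -1.207 1.444 -3.043
vertex -1.753 1.252 -4.129
endloop
endfacet
facet normal -0.988 -0.026 -0.153
outer loop
vertex -1.871 0.425 -3.226
vertex -1.753 1.252 -4.129
vertex -1.682 0.05 -4.382
endloop
endfacet
facet normal -0.751 -0.654 0.089
outer loop
vertex -1.871 0.425 -3.226
vertex -1.682 0.05 -4.382
vertex -1.092 -0.5 -3.453
endloop
endfacet
facet normal 0.189 0.414 0.890
outer loop
vertex -1.207 1.444 -3.043
vertex -0.799 0.362 -2.626
vertex -0.018 1.15 -3.158
endloop
endfacet
facet normal 0.255 -0.713 0.653
outer loop
vertex -0.799 0.362 -2.626
vertex -1.092 -0.5 -3.453
vertex 0.053 -0.052 -3.411
endloop
endfacet
facet normal -0.257 -0.894 -0.367
outer loop
vertex -1.092 -0.5 -3.453
vertex -1.682 0.05 -4.382
vertex -0.493 -0.244 -4.497
endloop
endfacet
facet normal -0.640 0.122 -0.759
outer loop
vertex -1.682 0.05 -4.382
vertex -1.753 1.252 -4.129
vertex -0.901 0.838 -4.914
endloop
endfacet
facet normal -0.365 0.931 0.019
outer loop
vertex -1.753 1.252 -4.129
vertex -1.207 1.444 -3.043
vertex -0.608 1.7 -4.087
endloop
endfacet
facet normal 0.988 0.026 0.153
outer loop
vertex 0.171 0.775 -4.314
vertex -0.018 1.15 -3.158
vertex 0.053 -0.052 -3.411
endloop
endfacet
facet normal 0.818 -0.474 -0.327
outer loop
vertex 0.171 0.775 -4.314
vertex 0.053 -0.052 -3.411
vertex -0.493 -0.244 -4.497
endloop
endfacet
facet normal 0.476 -0.154 -0.866
outer loop
vertex 0.171 0.775 -4.314
vertex -0.493 -0.244 -4.497
vertex -0.901 0.838 -4.914
endloop
endfacet
facet normal 0.434 0.542 -0.719
outer loop
vertex 0.171 0.775 -4.314
vertex -0.901 0.838 -4.914
vertex -0.608 1.7 -4.087
endloop
endfacet
facet normal 0.751 0.654 -0.089
outer loop
vertex 0.171 0.775 -4.314
vertex -0.608 1.7 -4.087
vertex -0.018 1.15 -3.158
endloop
endfacet
facet normal 0.640 -0.122 0.759
outer loop
vertex 0.053 -0.052 -3.411
vertex -0.018 1.15 -3.158
vertex -0.799 0.362 -2.626
endloop
endfacet
facet normal 0.365 -0.931 -0.019
outer loop
vertex -0.493 -0.244 -4.497
vertex 0.053 -0.052 -3.411
vertex -1.092 -0.5 -3.453
endloop
endfacet
facet normal -0.189 -0.414 -0.890
outer loop
vertex -0.901 0.838 -4.914
vertex -0.493 -0.244 -4.497
vertex -1.682 0.05 -4.382
endloop
endfacet
facet normal -0.255 0.713 -0.653
outer loop
vertex -0.608 1.7 -4.087
vertex -0.901 0.838 -4.914
vertex -1.753 1.252 -4.129
endloop
endfacet
facet normal 0.257 0.894 0.367
outer loop
vertex -0.018 1.15 -3.158
vertex -0.608 1.7 -4.087
vertex -1.207 1.444 -3.043
endloop
endfacet
facet normal -0.142 0.824 -0.549
outer loop
vertex 3.992 -2.56 -3.001
vertex 3.08 -2.772 -3.084
vertex 3.376 -2.243 -2.366
endloop
endfacet
facet normal 0.742 0.455 0.493
outer loop
vertex 3.992 -2.56 -3.001
vertex 3.376 -2.243 -2.366
vertex 4.252 -4.077 -1.992
endloop
endfacet
facet normal 0.742 0.455 0.493
outer loop
vertex 4.252 -4.077 -1.992
vertex 3.376 -2.243 -2.366
vertex 3.636 -3.76 -1.357
endloop
endfacet
facet normal 0.140 -0.825 0.548
outer loop
vertex 4.252 -4.077 -1.992
vertex 3.636 -3.76 -1.357
vertex 3.34 -4.288 -2.076
endloop
endfacet
facet normal -0.142 0.824 -0.549
outer loop
vertex 3.376 -2.243 -2.366
vertex 3.08 -2.772 -3.084
vertex 2.464 -2.455 -2.449
endloop
endfacet
facet normal -0.196 0.519 0.832
outer loop
vertex 3.376 -2.243 -2.366
vertex 2.464 -2.455 -2.449
vertex 3.636 -3.76 -1.357
endloop
endfacet
facet normal -0.196 0.520 0.832
outer loop
vertex 3.636 -3.76 -1.357
vertex 2.464 -2.455 -2.449
vertex 2.724 -3.971 -1.44
endloop
endfacet
facet normal 0.141 -0.825 0.548
outer loop
vertex 3.636 -3.76 -1.357
vertex 2.724 -3.971 -1.44
vertex 3.34 -4.288 -2.076
endloop
endfacet
facet normal -0.140 0.825 -0.548
outer loop
vertex 2.464 -2.455 -2.449
vertex 3.08 -2.772 -3.084
vertex 2.168 -2.983 -3.168
endloop
endfacet
facet normal -0.939 0.065 0.339
outer loop
vertex 2.464 -2.455 -2.449
vertex 2.168 -2.983 -3.168
vertex 2.724 -3.971 -1.44
endloop
endfacet
facet normal -0.939 0.065 0.339
outer loop
vertex 2.724 -3.971 -1.44
vertex 2.168 -2.983 -3.168
vertex 2.428 -4.5 -2.159
endloop
endfacet
facet normal 0.142 -0.824 0.548
outer loop
vertex 2.724 -3.971 -1.44
vertex 2.428 -4.5 -2.159
vertex 3.34 -4.288 -2.076
endloop
endfacet
facet normal -0.140 0.825 -0.548
outer loop
vertex 2.168 -2.983 -3.168
vertex 3.08 -2.772 -3.084
vertex 2.784 -3.3 -3.803
endloop
endfacet
facet normal -0.742 -0.455 -0.493
outer loop
vertex 2.168 -2.983 -3.168
vertex 2.784 -3.3 -3.803
vertex 2.428 -4.5 -2.159
endloop
endfacet
facet normal -0.742 -0.455 -0.493
outer loop
vertex 2.428 -4.5 -2.159
vertex 2.784 -3.3 -3.803
vertex 3.044 -4.817 -2.794
endloop
endfacet
facet normal 0.142 -0.824 0.549
outer loop
vertex 2.428 -4.5 -2.159
vertex 3.044 -4.817 -2.794
vertex 3.34 -4.288 -2.076
endloop
endfacet
facet normal -0.141 0.825 -0.548
outer loop
vertex 2.784 -3.3 -3.803
vertex 3.08 -2.772 -3.084
vertex 3.696 -3.089 -3.72
endloop
endfacet
facet normal 0.196 -0.520 -0.832
outer loop
vertex 2.784 -3.3 -3.803
vertex 3.696 -3.089 -3.72
vertex 3.044 -4.817 -2.794
endloop
endfacet
facet normal 0.196 -0.520 -0.831
outer loop
vertex 3.044 -4.817 -2.794
vertex 3.696 -3.089 -3.72
vertex 3.956 -4.605 -2.711
endloop
endfacet
facet normal 0.142 -0.824 0.549
outer loop
vertex 3.044 -4.817 -2.794
vertex 3.956 -4.605 -2.711
vertex 3.34 -4.288 -2.076
endloop
endfacet
facet normal -0.142 0.824 -0.548
outer loop
vertex 3.696 -3.089 -3.72
vertex 3.08 -2.772 -3.084
vertex 3.992 -2.56 -3.001
endloop
endfacet
facet normal 0.939 -0.065 -0.339
outer loop
vertex 3.696 -3.089 -3.72
vertex 3.992 -2.56 -3.001
vertex 3.956 -4.605 -2.711
endloop
endfacet
facet normal 0.939 -0.065 -0.339
outer loop
vertex 3.956 -4.605 -2.711
vertex 3.992 -2.56 -3.001
vertex 4.252 -4.077 -1.992
endloop
endfacet
facet normal 0.140 -0.825 0.548
outer loop
vertex 3.956 -4.605 -2.711
vertex 4.252 -4.077 -1.992
vertex 3.34 -4.288 -2.076
endloop
endfacet

endsolid


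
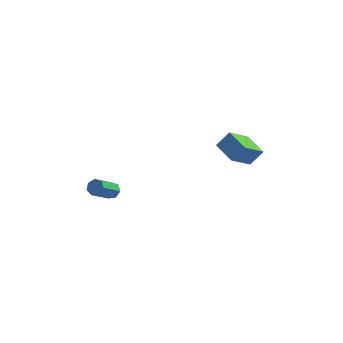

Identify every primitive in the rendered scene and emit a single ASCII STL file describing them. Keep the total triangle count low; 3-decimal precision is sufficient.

solid 
facet normal -0.540 -0.315 -0.781
outer loop
vertex 3.349 -1.428 3.103
vertex 2.199 -0.534 3.538
vertex 4.01 -0.095 2.109
endloop
endfacet
facet normal 0.757 -0.588 -0.285
outer loop
vertex 4.641 0.274 3.022
vertex 3.349 -1.428 3.103
vertex 4.01 -0.095 2.109
endloop
endfacet
facet normal -0.540 -0.315 -0.781
outer loop
vertex 4.01 -0.095 2.109
vertex 2.199 -0.534 3.538
vertex 2.86 0.8 2.543
endloop
endfacet
facet normal 0.369 0.744 -0.556
outer loop
vertex 2.86 0.8 2.543
vertex 4.641 0.274 3.022
vertex 4.01 -0.095 2.109
endloop
endfacet
facet normal -0.369 -0.745 0.556
outer loop
vertex 3.349 -1.428 3.103
vertex 2.83 -0.165 4.451
vertex 2.199 -0.534 3.538
endloop
endfacet
facet normal 0.757 -0.588 -0.286
outer loop
vertex 3.98 -1.06 4.017
vertex 3.349 -1.428 3.103
vertex 4.641 0.274 3.022
endloop
endfacet
facet normal -0.370 -0.745 0.555
outer loop
vertex 3.98 -1.06 4.017
vertex 2.83 -0.165 4.451
vertex 3.349 -1.428 3.103
endloop
endfacet
facet normal -0.757 0.588 0.285
outer loop
vertex 2.199 -0.534 3.538
vertex 2.83 -0.165 4.451
vertex 2.86 0.8 2.543
endloop
endfacet
facet normal 0.369 0.745 -0.555
outer loop
vertex 3.491 1.168 3.457
vertex 4.641 0.274 3.022
vertex 2.86 0.8 2.543
endloop
endfacet
facet normal -0.757 0.588 0.286
outer loop
vertex 2.86 0.8 2.543
vertex 2.83 -0.165 4.451
vertex 3.491 1.168 3.457
endloop
endfacet
facet normal 0.540 0.315 0.781
outer loop
vertex 3.491 1.168 3.457
vertex 3.98 -1.06 4.017
vertex 4.641 0.274 3.022
endloop
endfacet
facet normal 0.540 0.315 0.781
outer loop
vertex 2.83 -0.165 4.451
vertex 3.98 -1.06 4.017
vertex 3.491 1.168 3.457
endloop
endfacet
facet normal 0.294 0.757 -0.584
outer loop
vertex -3.252 -1.249 -0.39
vertex -3.565 -1.458 -0.818
vertex -3.719 -1.087 -0.415
endloop
endfacet
facet normal 0.153 0.566 0.810
outer loop
vertex -3.252 -1.249 -0.39
vertex -3.719 -1.087 -0.415
vertex -3.742 -2.512 0.586
endloop
endfacet
facet normal 0.155 0.566 0.810
outer loop
vertex -3.742 -2.512 0.586
vertex -3.719 -1.087 -0.415
vertex -4.208 -2.35 0.562
endloop
endfacet
facet normal -0.293 -0.756 0.585
outer loop
vertex -3.742 -2.512 0.586
vertex -4.208 -2.35 0.562
vertex -4.055 -2.722 0.158
endloop
endfacet
facet normal 0.294 0.757 -0.584
outer loop
vertex -3.719 -1.087 -0.415
vertex -3.565 -1.458 -0.818
vertex -4.07 -1.204 -0.743
endloop
endfacet
facet normal -0.640 0.610 0.468
outer loop
vertex -3.719 -1.087 -0.415
vertex -4.07 -1.204 -0.743
vertex -4.208 -2.35 0.562
endloop
endfacet
facet normal -0.640 0.610 0.468
outer loop
vertex -4.208 -2.35 0.562
vertex -4.07 -1.204 -0.743
vertex -4.559 -2.467 0.234
endloop
endfacet
facet normal -0.294 -0.756 0.585
outer loop
vertex -4.208 -2.35 0.562
vertex -4.559 -2.467 0.234
vertex -4.055 -2.722 0.158
endloop
endfacet
facet normal 0.293 0.756 -0.585
outer loop
vertex -4.07 -1.204 -0.743
vertex -3.565 -1.458 -0.818
vertex -4.041 -1.513 -1.128
endloop
endfacet
facet normal -0.954 0.194 -0.227
outer loop
vertex -4.07 -1.204 -0.743
vertex -4.041 -1.513 -1.128
vertex -4.559 -2.467 0.234
endloop
endfacet
facet normal -0.954 0.194 -0.227
outer loop
vertex -4.559 -2.467 0.234
vertex -4.041 -1.513 -1.128
vertex -4.53 -2.776 -0.151
endloop
endfacet
facet normal -0.294 -0.756 0.585
outer loop
vertex -4.559 -2.467 0.234
vertex -4.53 -2.776 -0.151
vertex -4.055 -2.722 0.158
endloop
endfacet
facet normal 0.294 0.756 -0.585
outer loop
vertex -4.041 -1.513 -1.128
vertex -3.565 -1.458 -0.818
vertex -3.654 -1.781 -1.28
endloop
endfacet
facet normal -0.549 -0.368 -0.750
outer loop
vertex -4.041 -1.513 -1.128
vertex -3.654 -1.781 -1.28
vertex -4.53 -2.776 -0.151
endloop
endfacet
facet normal -0.549 -0.368 -0.750
outer loop
vertex -4.53 -2.776 -0.151
vertex -3.654 -1.781 -1.28
vertex -4.143 -3.044 -0.303
endloop
endfacet
facet normal -0.294 -0.756 0.584
outer loop
vertex -4.53 -2.776 -0.151
vertex -4.143 -3.044 -0.303
vertex -4.055 -2.722 0.158
endloop
endfacet
facet normal 0.294 0.756 -0.585
outer loop
vertex -3.654 -1.781 -1.28
vertex -3.565 -1.458 -0.818
vertex -3.2 -1.806 -1.084
endloop
endfacet
facet normal 0.270 -0.652 -0.708
outer loop
vertex -3.654 -1.781 -1.28
vertex -3.2 -1.806 -1.084
vertex -4.143 -3.044 -0.303
endloop
endfacet
facet normal 0.269 -0.652 -0.709
outer loop
vertex -4.143 -3.044 -0.303
vertex -3.2 -1.806 -1.084
vertex -3.69 -3.069 -0.108
endloop
endfacet
facet normal -0.293 -0.757 0.584
outer loop
vertex -4.143 -3.044 -0.303
vertex -3.69 -3.069 -0.108
vertex -4.055 -2.722 0.158
endloop
endfacet
facet normal 0.293 0.755 -0.586
outer loop
vertex -3.2 -1.806 -1.084
vertex -3.565 -1.458 -0.818
vertex -3.021 -1.569 -0.689
endloop
endfacet
facet normal 0.885 -0.446 -0.133
outer loop
vertex -3.2 -1.806 -1.084
vertex -3.021 -1.569 -0.689
vertex -3.69 -3.069 -0.108
endloop
endfacet
facet normal 0.885 -0.446 -0.133
outer loop
vertex -3.69 -3.069 -0.108
vertex -3.021 -1.569 -0.689
vertex -3.511 -2.832 0.288
endloop
endfacet
facet normal -0.293 -0.756 0.585
outer loop
vertex -3.69 -3.069 -0.108
vertex -3.511 -2.832 0.288
vertex -4.055 -2.722 0.158
endloop
endfacet
facet normal 0.293 0.757 -0.584
outer loop
vertex -3.021 -1.569 -0.689
vertex -3.565 -1.458 -0.818
vertex -3.252 -1.249 -0.39
endloop
endfacet
facet normal 0.835 0.096 0.542
outer loop
vertex -3.021 -1.569 -0.689
vertex -3.252 -1.249 -0.39
vertex -3.511 -2.832 0.288
endloop
endfacet
facet normal 0.834 0.096 0.543
outer loop
vertex -3.511 -2.832 0.288
vertex -3.252 -1.249 -0.39
vertex -3.742 -2.512 0.586
endloop
endfacet
facet normal -0.293 -0.756 0.585
outer loop
vertex -3.511 -2.832 0.288
vertex -3.742 -2.512 0.586
vertex -4.055 -2.722 0.158
endloop
endfacet

endsolid


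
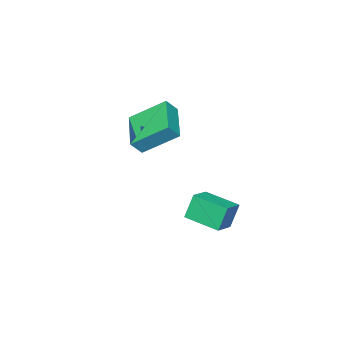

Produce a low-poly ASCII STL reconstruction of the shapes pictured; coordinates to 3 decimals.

solid 
facet normal -0.919 -0.270 -0.286
outer loop
vertex -2.737 -1.969 -3.104
vertex -3.16 -0.187 -3.427
vertex -2.281 -2.103 -4.442
endloop
endfacet
facet normal 0.228 -0.958 0.174
outer loop
vertex -1.16 -1.773 -4.093
vertex -2.737 -1.969 -3.104
vertex -2.281 -2.103 -4.442
endloop
endfacet
facet normal -0.919 -0.271 -0.286
outer loop
vertex -2.281 -2.103 -4.442
vertex -3.16 -0.187 -3.427
vertex -2.705 -0.321 -4.765
endloop
endfacet
facet normal 0.321 -0.094 -0.942
outer loop
vertex -2.705 -0.321 -4.765
vertex -1.16 -1.773 -4.093
vertex -2.281 -2.103 -4.442
endloop
endfacet
facet normal -0.321 0.095 0.942
outer loop
vertex -2.737 -1.969 -3.104
vertex -2.039 0.143 -3.078
vertex -3.16 -0.187 -3.427
endloop
endfacet
facet normal 0.228 -0.958 0.173
outer loop
vertex -1.615 -1.639 -2.755
vertex -2.737 -1.969 -3.104
vertex -1.16 -1.773 -4.093
endloop
endfacet
facet normal -0.321 0.094 0.942
outer loop
vertex -1.615 -1.639 -2.755
vertex -2.039 0.143 -3.078
vertex -2.737 -1.969 -3.104
endloop
endfacet
facet normal -0.228 0.958 -0.173
outer loop
vertex -3.16 -0.187 -3.427
vertex -2.039 0.143 -3.078
vertex -2.705 -0.321 -4.765
endloop
endfacet
facet normal 0.321 -0.095 -0.942
outer loop
vertex -1.583 0.009 -4.416
vertex -1.16 -1.773 -4.093
vertex -2.705 -0.321 -4.765
endloop
endfacet
facet normal -0.228 0.958 -0.174
outer loop
vertex -2.705 -0.321 -4.765
vertex -2.039 0.143 -3.078
vertex -1.583 0.009 -4.416
endloop
endfacet
facet normal 0.920 0.270 0.286
outer loop
vertex -1.583 0.009 -4.416
vertex -1.615 -1.639 -2.755
vertex -1.16 -1.773 -4.093
endloop
endfacet
facet normal 0.919 0.271 0.286
outer loop
vertex -2.039 0.143 -3.078
vertex -1.615 -1.639 -2.755
vertex -1.583 0.009 -4.416
endloop
endfacet
facet normal -0.621 0.214 -0.754
outer loop
vertex -1.934 -3.02 2.248
vertex -0.566 -1.451 1.567
vertex -0.92 -4.441 1.009
endloop
endfacet
facet normal -0.625 -0.717 0.311
outer loop
vertex -0.374 -4.629 1.673
vertex -1.934 -3.02 2.248
vertex -0.92 -4.441 1.009
endloop
endfacet
facet normal -0.621 0.214 -0.754
outer loop
vertex -0.92 -4.441 1.009
vertex -0.566 -1.451 1.567
vertex 0.447 -2.872 0.329
endloop
endfacet
facet normal 0.474 -0.664 -0.578
outer loop
vertex 0.447 -2.872 0.329
vertex -0.374 -4.629 1.673
vertex -0.92 -4.441 1.009
endloop
endfacet
facet normal -0.474 0.664 0.578
outer loop
vertex -1.934 -3.02 2.248
vertex -0.02 -1.639 2.231
vertex -0.566 -1.451 1.567
endloop
endfacet
facet normal -0.624 -0.716 0.312
outer loop
vertex -1.387 -3.208 2.911
vertex -1.934 -3.02 2.248
vertex -0.374 -4.629 1.673
endloop
endfacet
facet normal -0.474 0.664 0.579
outer loop
vertex -1.387 -3.208 2.911
vertex -0.02 -1.639 2.231
vertex -1.934 -3.02 2.248
endloop
endfacet
facet normal 0.625 0.716 -0.311
outer loop
vertex -0.566 -1.451 1.567
vertex -0.02 -1.639 2.231
vertex 0.447 -2.872 0.329
endloop
endfacet
facet normal 0.473 -0.664 -0.579
outer loop
vertex 0.994 -3.06 0.992
vertex -0.374 -4.629 1.673
vertex 0.447 -2.872 0.329
endloop
endfacet
facet normal 0.624 0.717 -0.311
outer loop
vertex 0.447 -2.872 0.329
vertex -0.02 -1.639 2.231
vertex 0.994 -3.06 0.992
endloop
endfacet
facet normal 0.621 -0.214 0.754
outer loop
vertex 0.994 -3.06 0.992
vertex -1.387 -3.208 2.911
vertex -0.374 -4.629 1.673
endloop
endfacet
facet normal 0.621 -0.214 0.754
outer loop
vertex -0.02 -1.639 2.231
vertex -1.387 -3.208 2.911
vertex 0.994 -3.06 0.992
endloop
endfacet

endsolid


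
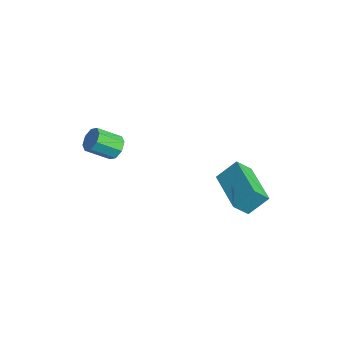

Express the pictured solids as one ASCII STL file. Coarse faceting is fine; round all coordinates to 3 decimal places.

solid 
facet normal -0.972 0.235 0.011
outer loop
vertex 0.239 1.768 -0.606
vertex 0.392 2.439 -1.399
vertex 0.016 0.882 -1.399
endloop
endfacet
facet normal -0.146 -0.639 0.755
outer loop
vertex 2.008 0.401 -1.421
vertex 0.239 1.768 -0.606
vertex 0.016 0.882 -1.399
endloop
endfacet
facet normal -0.972 0.235 0.011
outer loop
vertex 0.016 0.882 -1.399
vertex 0.392 2.439 -1.399
vertex 0.169 1.553 -2.192
endloop
endfacet
facet normal -0.184 -0.733 -0.655
outer loop
vertex 0.169 1.553 -2.192
vertex 2.008 0.401 -1.421
vertex 0.016 0.882 -1.399
endloop
endfacet
facet normal 0.184 0.733 0.655
outer loop
vertex 0.239 1.768 -0.606
vertex 2.384 1.958 -1.421
vertex 0.392 2.439 -1.399
endloop
endfacet
facet normal -0.146 -0.639 0.755
outer loop
vertex 2.231 1.287 -0.628
vertex 0.239 1.768 -0.606
vertex 2.008 0.401 -1.421
endloop
endfacet
facet normal 0.184 0.733 0.655
outer loop
vertex 2.231 1.287 -0.628
vertex 2.384 1.958 -1.421
vertex 0.239 1.768 -0.606
endloop
endfacet
facet normal 0.146 0.639 -0.755
outer loop
vertex 0.392 2.439 -1.399
vertex 2.384 1.958 -1.421
vertex 0.169 1.553 -2.192
endloop
endfacet
facet normal -0.184 -0.733 -0.655
outer loop
vertex 2.161 1.072 -2.214
vertex 2.008 0.401 -1.421
vertex 0.169 1.553 -2.192
endloop
endfacet
facet normal 0.146 0.639 -0.755
outer loop
vertex 0.169 1.553 -2.192
vertex 2.384 1.958 -1.421
vertex 2.161 1.072 -2.214
endloop
endfacet
facet normal 0.972 -0.235 -0.011
outer loop
vertex 2.161 1.072 -2.214
vertex 2.231 1.287 -0.628
vertex 2.008 0.401 -1.421
endloop
endfacet
facet normal 0.972 -0.235 -0.011
outer loop
vertex 2.384 1.958 -1.421
vertex 2.231 1.287 -0.628
vertex 2.161 1.072 -2.214
endloop
endfacet
facet normal 0.344 0.731 -0.590
outer loop
vertex -3.186 -2.115 -1.165
vertex -3.705 -1.791 -1.066
vertex -3.151 -1.828 -0.789
endloop
endfacet
facet normal 0.936 -0.316 0.154
outer loop
vertex -3.186 -2.115 -1.165
vertex -3.151 -1.828 -0.789
vertex -3.636 -3.073 -0.393
endloop
endfacet
facet normal 0.936 -0.315 0.156
outer loop
vertex -3.636 -3.073 -0.393
vertex -3.151 -1.828 -0.789
vertex -3.602 -2.786 -0.017
endloop
endfacet
facet normal -0.344 -0.731 0.589
outer loop
vertex -3.636 -3.073 -0.393
vertex -3.602 -2.786 -0.017
vertex -4.155 -2.749 -0.294
endloop
endfacet
facet normal 0.344 0.731 -0.590
outer loop
vertex -3.151 -1.828 -0.789
vertex -3.705 -1.791 -1.066
vertex -3.441 -1.519 -0.575
endloop
endfacet
facet normal 0.713 0.205 0.671
outer loop
vertex -3.151 -1.828 -0.789
vertex -3.441 -1.519 -0.575
vertex -3.602 -2.786 -0.017
endloop
endfacet
facet normal 0.714 0.204 0.670
outer loop
vertex -3.602 -2.786 -0.017
vertex -3.441 -1.519 -0.575
vertex -3.891 -2.477 0.197
endloop
endfacet
facet normal -0.344 -0.730 0.590
outer loop
vertex -3.602 -2.786 -0.017
vertex -3.891 -2.477 0.197
vertex -4.155 -2.749 -0.294
endloop
endfacet
facet normal 0.343 0.731 -0.590
outer loop
vertex -3.441 -1.519 -0.575
vertex -3.705 -1.791 -1.066
vertex -3.886 -1.37 -0.649
endloop
endfacet
facet normal 0.071 0.605 0.793
outer loop
vertex -3.441 -1.519 -0.575
vertex -3.886 -1.37 -0.649
vertex -3.891 -2.477 0.197
endloop
endfacet
facet normal 0.071 0.605 0.793
outer loop
vertex -3.891 -2.477 0.197
vertex -3.886 -1.37 -0.649
vertex -4.336 -2.328 0.123
endloop
endfacet
facet normal -0.343 -0.731 0.590
outer loop
vertex -3.891 -2.477 0.197
vertex -4.336 -2.328 0.123
vertex -4.155 -2.749 -0.294
endloop
endfacet
facet normal 0.344 0.731 -0.589
outer loop
vertex -3.886 -1.37 -0.649
vertex -3.705 -1.791 -1.066
vertex -4.224 -1.467 -0.967
endloop
endfacet
facet normal -0.611 0.651 0.451
outer loop
vertex -3.886 -1.37 -0.649
vertex -4.224 -1.467 -0.967
vertex -4.336 -2.328 0.123
endloop
endfacet
facet normal -0.611 0.651 0.451
outer loop
vertex -4.336 -2.328 0.123
vertex -4.224 -1.467 -0.967
vertex -4.674 -2.425 -0.195
endloop
endfacet
facet normal -0.344 -0.731 0.589
outer loop
vertex -4.336 -2.328 0.123
vertex -4.674 -2.425 -0.195
vertex -4.155 -2.749 -0.294
endloop
endfacet
facet normal 0.344 0.731 -0.589
outer loop
vertex -4.224 -1.467 -0.967
vertex -3.705 -1.791 -1.066
vertex -4.258 -1.754 -1.343
endloop
endfacet
facet normal -0.936 0.315 -0.155
outer loop
vertex -4.224 -1.467 -0.967
vertex -4.258 -1.754 -1.343
vertex -4.674 -2.425 -0.195
endloop
endfacet
facet normal -0.936 0.316 -0.154
outer loop
vertex -4.674 -2.425 -0.195
vertex -4.258 -1.754 -1.343
vertex -4.709 -2.712 -0.571
endloop
endfacet
facet normal -0.344 -0.731 0.590
outer loop
vertex -4.674 -2.425 -0.195
vertex -4.709 -2.712 -0.571
vertex -4.155 -2.749 -0.294
endloop
endfacet
facet normal 0.344 0.730 -0.590
outer loop
vertex -4.258 -1.754 -1.343
vertex -3.705 -1.791 -1.066
vertex -3.969 -2.063 -1.557
endloop
endfacet
facet normal -0.714 -0.204 -0.670
outer loop
vertex -4.258 -1.754 -1.343
vertex -3.969 -2.063 -1.557
vertex -4.709 -2.712 -0.571
endloop
endfacet
facet normal -0.713 -0.205 -0.670
outer loop
vertex -4.709 -2.712 -0.571
vertex -3.969 -2.063 -1.557
vertex -4.419 -3.021 -0.785
endloop
endfacet
facet normal -0.344 -0.731 0.590
outer loop
vertex -4.709 -2.712 -0.571
vertex -4.419 -3.021 -0.785
vertex -4.155 -2.749 -0.294
endloop
endfacet
facet normal 0.343 0.731 -0.590
outer loop
vertex -3.969 -2.063 -1.557
vertex -3.705 -1.791 -1.066
vertex -3.524 -2.212 -1.483
endloop
endfacet
facet normal -0.071 -0.605 -0.793
outer loop
vertex -3.969 -2.063 -1.557
vertex -3.524 -2.212 -1.483
vertex -4.419 -3.021 -0.785
endloop
endfacet
facet normal -0.071 -0.605 -0.793
outer loop
vertex -4.419 -3.021 -0.785
vertex -3.524 -2.212 -1.483
vertex -3.974 -3.17 -0.711
endloop
endfacet
facet normal -0.343 -0.731 0.590
outer loop
vertex -4.419 -3.021 -0.785
vertex -3.974 -3.17 -0.711
vertex -4.155 -2.749 -0.294
endloop
endfacet
facet normal 0.344 0.731 -0.589
outer loop
vertex -3.524 -2.212 -1.483
vertex -3.705 -1.791 -1.066
vertex -3.186 -2.115 -1.165
endloop
endfacet
facet normal 0.611 -0.651 -0.451
outer loop
vertex -3.524 -2.212 -1.483
vertex -3.186 -2.115 -1.165
vertex -3.974 -3.17 -0.711
endloop
endfacet
facet normal 0.611 -0.651 -0.451
outer loop
vertex -3.974 -3.17 -0.711
vertex -3.186 -2.115 -1.165
vertex -3.636 -3.073 -0.393
endloop
endfacet
facet normal -0.344 -0.731 0.589
outer loop
vertex -3.974 -3.17 -0.711
vertex -3.636 -3.073 -0.393
vertex -4.155 -2.749 -0.294
endloop
endfacet

endsolid


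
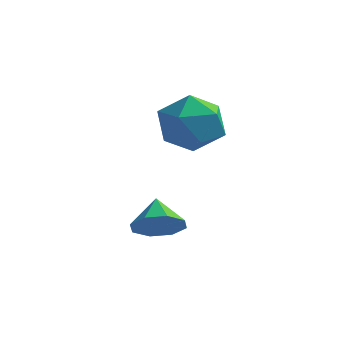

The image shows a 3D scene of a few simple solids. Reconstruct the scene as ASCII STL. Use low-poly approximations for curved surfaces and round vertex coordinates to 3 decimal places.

solid 
facet normal 0.401 -0.702 -0.588
outer loop
vertex 0.972 -1.658 -1.346
vertex 0.201 -1.804 -1.698
vertex 0.86 -1.281 -1.873
endloop
endfacet
facet normal 0.512 0.746 0.425
outer loop
vertex 0.972 -1.658 -1.346
vertex 0.86 -1.281 -1.873
vertex -0.261 -0.996 -1.022
endloop
endfacet
facet normal 0.402 -0.703 -0.587
outer loop
vertex 0.86 -1.281 -1.873
vertex 0.201 -1.804 -1.698
vertex 0.363 -1.21 -2.298
endloop
endfacet
facet normal 0.197 0.978 -0.067
outer loop
vertex 0.86 -1.281 -1.873
vertex 0.363 -1.21 -2.298
vertex -0.261 -0.996 -1.022
endloop
endfacet
facet normal 0.401 -0.703 -0.588
outer loop
vertex 0.363 -1.21 -2.298
vertex 0.201 -1.804 -1.698
vertex -0.23 -1.487 -2.371
endloop
endfacet
facet normal -0.367 0.871 -0.326
outer loop
vertex 0.363 -1.21 -2.298
vertex -0.23 -1.487 -2.371
vertex -0.261 -0.996 -1.022
endloop
endfacet
facet normal 0.401 -0.702 -0.588
outer loop
vertex -0.23 -1.487 -2.371
vertex 0.201 -1.804 -1.698
vertex -0.57 -1.95 -2.05
endloop
endfacet
facet normal -0.850 0.488 -0.197
outer loop
vertex -0.23 -1.487 -2.371
vertex -0.57 -1.95 -2.05
vertex -0.261 -0.996 -1.022
endloop
endfacet
facet normal 0.401 -0.703 -0.587
outer loop
vertex -0.57 -1.95 -2.05
vertex 0.201 -1.804 -1.698
vertex -0.459 -2.327 -1.523
endloop
endfacet
facet normal -0.969 0.053 0.242
outer loop
vertex -0.57 -1.95 -2.05
vertex -0.459 -2.327 -1.523
vertex -0.261 -0.996 -1.022
endloop
endfacet
facet normal 0.401 -0.703 -0.587
outer loop
vertex -0.459 -2.327 -1.523
vertex 0.201 -1.804 -1.698
vertex 0.039 -2.398 -1.098
endloop
endfacet
facet normal -0.653 -0.180 0.735
outer loop
vertex -0.459 -2.327 -1.523
vertex 0.039 -2.398 -1.098
vertex -0.261 -0.996 -1.022
endloop
endfacet
facet normal 0.402 -0.703 -0.587
outer loop
vertex 0.039 -2.398 -1.098
vertex 0.201 -1.804 -1.698
vertex 0.632 -2.121 -1.024
endloop
endfacet
facet normal -0.090 -0.073 0.993
outer loop
vertex 0.039 -2.398 -1.098
vertex 0.632 -2.121 -1.024
vertex -0.261 -0.996 -1.022
endloop
endfacet
facet normal 0.401 -0.703 -0.587
outer loop
vertex 0.632 -2.121 -1.024
vertex 0.201 -1.804 -1.698
vertex 0.972 -1.658 -1.346
endloop
endfacet
facet normal 0.394 0.312 0.864
outer loop
vertex 0.632 -2.121 -1.024
vertex 0.972 -1.658 -1.346
vertex -0.261 -0.996 -1.022
endloop
endfacet
facet normal 0.481 0.311 0.820
outer loop
vertex 0.584 1.59 1.914
vertex -0.015 0.822 2.557
vertex 1.003 0.513 2.077
endloop
endfacet
facet normal 0.892 0.383 0.241
outer loop
vertex 0.584 1.59 1.914
vertex 1.003 0.513 2.077
vertex 1.072 1.013 1.025
endloop
endfacet
facet normal 0.549 0.806 -0.222
outer loop
vertex 0.584 1.59 1.914
vertex 1.072 1.013 1.025
vertex 0.096 1.63 0.854
endloop
endfacet
facet normal -0.074 0.995 0.072
outer loop
vertex 0.584 1.59 1.914
vertex 0.096 1.63 0.854
vertex -0.575 1.512 1.801
endloop
endfacet
facet normal -0.116 0.689 0.715
outer loop
vertex 0.584 1.59 1.914
vertex -0.575 1.512 1.801
vertex -0.015 0.822 2.557
endloop
endfacet
facet normal 0.964 -0.259 -0.060
outer loop
vertex 1.072 1.013 1.025
vertex 1.003 0.513 2.077
vertex 0.775 -0.112 1.119
endloop
endfacet
facet normal 0.300 -0.375 0.877
outer loop
vertex 1.003 0.513 2.077
vertex -0.015 0.822 2.557
vertex 0.104 -0.23 2.066
endloop
endfacet
facet normal -0.666 0.235 0.708
outer loop
vertex -0.015 0.822 2.557
vertex -0.575 1.512 1.801
vertex -0.872 0.387 1.895
endloop
endfacet
facet normal -0.598 0.729 -0.333
outer loop
vertex -0.575 1.512 1.801
vertex 0.096 1.63 0.854
vertex -0.803 0.887 0.843
endloop
endfacet
facet normal 0.409 0.423 -0.808
outer loop
vertex 0.096 1.63 0.854
vertex 1.072 1.013 1.025
vertex 0.215 0.578 0.363
endloop
endfacet
facet normal 0.074 -0.995 -0.072
outer loop
vertex -0.384 -0.19 1.006
vertex 0.775 -0.112 1.119
vertex 0.104 -0.23 2.066
endloop
endfacet
facet normal -0.549 -0.806 0.222
outer loop
vertex -0.384 -0.19 1.006
vertex 0.104 -0.23 2.066
vertex -0.872 0.387 1.895
endloop
endfacet
facet normal -0.892 -0.383 -0.241
outer loop
vertex -0.384 -0.19 1.006
vertex -0.872 0.387 1.895
vertex -0.803 0.887 0.843
endloop
endfacet
facet normal -0.481 -0.311 -0.820
outer loop
vertex -0.384 -0.19 1.006
vertex -0.803 0.887 0.843
vertex 0.215 0.578 0.363
endloop
endfacet
facet normal 0.116 -0.689 -0.715
outer loop
vertex -0.384 -0.19 1.006
vertex 0.215 0.578 0.363
vertex 0.775 -0.112 1.119
endloop
endfacet
facet normal 0.598 -0.729 0.333
outer loop
vertex 0.104 -0.23 2.066
vertex 0.775 -0.112 1.119
vertex 1.003 0.513 2.077
endloop
endfacet
facet normal -0.409 -0.423 0.808
outer loop
vertex -0.872 0.387 1.895
vertex 0.104 -0.23 2.066
vertex -0.015 0.822 2.557
endloop
endfacet
facet normal -0.964 0.259 0.060
outer loop
vertex -0.803 0.887 0.843
vertex -0.872 0.387 1.895
vertex -0.575 1.512 1.801
endloop
endfacet
facet normal -0.300 0.375 -0.877
outer loop
vertex 0.215 0.578 0.363
vertex -0.803 0.887 0.843
vertex 0.096 1.63 0.854
endloop
endfacet
facet normal 0.666 -0.235 -0.708
outer loop
vertex 0.775 -0.112 1.119
vertex 0.215 0.578 0.363
vertex 1.072 1.013 1.025
endloop
endfacet

endsolid


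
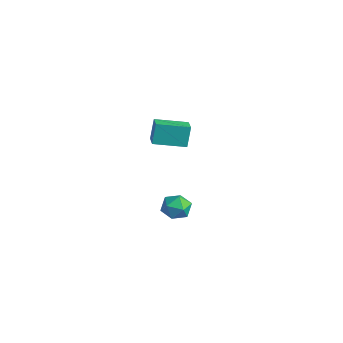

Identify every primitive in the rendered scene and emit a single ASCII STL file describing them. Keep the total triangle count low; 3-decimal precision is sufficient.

solid 
facet normal -0.848 0.444 -0.290
outer loop
vertex -3.341 0.284 -1.954
vertex -2.577 1.571 -2.218
vertex -3.158 -0.036 -2.979
endloop
endfacet
facet normal -0.502 -0.847 0.175
outer loop
vertex -2.403 -0.431 -2.722
vertex -3.341 0.284 -1.954
vertex -3.158 -0.036 -2.979
endloop
endfacet
facet normal -0.848 0.444 -0.290
outer loop
vertex -3.158 -0.036 -2.979
vertex -2.577 1.571 -2.218
vertex -2.394 1.251 -3.244
endloop
endfacet
facet normal 0.167 -0.293 -0.941
outer loop
vertex -2.394 1.251 -3.244
vertex -2.403 -0.431 -2.722
vertex -3.158 -0.036 -2.979
endloop
endfacet
facet normal -0.167 0.293 0.941
outer loop
vertex -3.341 0.284 -1.954
vertex -1.822 1.176 -1.961
vertex -2.577 1.571 -2.218
endloop
endfacet
facet normal -0.503 -0.847 0.174
outer loop
vertex -2.586 -0.111 -1.696
vertex -3.341 0.284 -1.954
vertex -2.403 -0.431 -2.722
endloop
endfacet
facet normal -0.168 0.294 0.941
outer loop
vertex -2.586 -0.111 -1.696
vertex -1.822 1.176 -1.961
vertex -3.341 0.284 -1.954
endloop
endfacet
facet normal 0.502 0.847 -0.174
outer loop
vertex -2.577 1.571 -2.218
vertex -1.822 1.176 -1.961
vertex -2.394 1.251 -3.244
endloop
endfacet
facet normal 0.168 -0.293 -0.941
outer loop
vertex -1.639 0.856 -2.986
vertex -2.403 -0.431 -2.722
vertex -2.394 1.251 -3.244
endloop
endfacet
facet normal 0.503 0.847 -0.175
outer loop
vertex -2.394 1.251 -3.244
vertex -1.822 1.176 -1.961
vertex -1.639 0.856 -2.986
endloop
endfacet
facet normal 0.848 -0.444 0.290
outer loop
vertex -1.639 0.856 -2.986
vertex -2.586 -0.111 -1.696
vertex -2.403 -0.431 -2.722
endloop
endfacet
facet normal 0.848 -0.444 0.290
outer loop
vertex -1.822 1.176 -1.961
vertex -2.586 -0.111 -1.696
vertex -1.639 0.856 -2.986
endloop
endfacet
facet normal -0.940 0.203 0.276
outer loop
vertex 2.396 -2.778 -2.561
vertex 2.519 -3.046 -1.945
vertex 2.63 -2.381 -2.056
endloop
endfacet
facet normal -0.707 0.677 -0.204
outer loop
vertex 2.396 -2.778 -2.561
vertex 2.63 -2.381 -2.056
vertex 2.879 -2.312 -2.689
endloop
endfacet
facet normal -0.519 0.320 -0.793
outer loop
vertex 2.396 -2.778 -2.561
vertex 2.879 -2.312 -2.689
vertex 2.922 -2.934 -2.968
endloop
endfacet
facet normal -0.634 -0.373 -0.677
outer loop
vertex 2.396 -2.778 -2.561
vertex 2.922 -2.934 -2.968
vertex 2.699 -3.388 -2.509
endloop
endfacet
facet normal -0.895 -0.446 -0.015
outer loop
vertex 2.396 -2.778 -2.561
vertex 2.699 -3.388 -2.509
vertex 2.519 -3.046 -1.945
endloop
endfacet
facet normal -0.123 0.991 0.060
outer loop
vertex 2.879 -2.312 -2.689
vertex 2.63 -2.381 -2.056
vertex 3.301 -2.292 -2.151
endloop
endfacet
facet normal -0.499 0.223 0.838
outer loop
vertex 2.63 -2.381 -2.056
vertex 2.519 -3.046 -1.945
vertex 3.078 -2.746 -1.692
endloop
endfacet
facet normal -0.427 -0.827 0.365
outer loop
vertex 2.519 -3.046 -1.945
vertex 2.699 -3.388 -2.509
vertex 3.121 -3.368 -1.971
endloop
endfacet
facet normal -0.006 -0.710 -0.705
outer loop
vertex 2.699 -3.388 -2.509
vertex 2.922 -2.934 -2.968
vertex 3.37 -3.299 -2.604
endloop
endfacet
facet normal 0.182 0.413 -0.892
outer loop
vertex 2.922 -2.934 -2.968
vertex 2.879 -2.312 -2.689
vertex 3.481 -2.634 -2.715
endloop
endfacet
facet normal 0.634 0.373 0.677
outer loop
vertex 3.604 -2.902 -2.099
vertex 3.301 -2.292 -2.151
vertex 3.078 -2.746 -1.692
endloop
endfacet
facet normal 0.519 -0.320 0.793
outer loop
vertex 3.604 -2.902 -2.099
vertex 3.078 -2.746 -1.692
vertex 3.121 -3.368 -1.971
endloop
endfacet
facet normal 0.707 -0.677 0.204
outer loop
vertex 3.604 -2.902 -2.099
vertex 3.121 -3.368 -1.971
vertex 3.37 -3.299 -2.604
endloop
endfacet
facet normal 0.940 -0.203 -0.276
outer loop
vertex 3.604 -2.902 -2.099
vertex 3.37 -3.299 -2.604
vertex 3.481 -2.634 -2.715
endloop
endfacet
facet normal 0.895 0.446 0.015
outer loop
vertex 3.604 -2.902 -2.099
vertex 3.481 -2.634 -2.715
vertex 3.301 -2.292 -2.151
endloop
endfacet
facet normal 0.006 0.710 0.705
outer loop
vertex 3.078 -2.746 -1.692
vertex 3.301 -2.292 -2.151
vertex 2.63 -2.381 -2.056
endloop
endfacet
facet normal -0.182 -0.413 0.892
outer loop
vertex 3.121 -3.368 -1.971
vertex 3.078 -2.746 -1.692
vertex 2.519 -3.046 -1.945
endloop
endfacet
facet normal 0.123 -0.991 -0.060
outer loop
vertex 3.37 -3.299 -2.604
vertex 3.121 -3.368 -1.971
vertex 2.699 -3.388 -2.509
endloop
endfacet
facet normal 0.499 -0.223 -0.838
outer loop
vertex 3.481 -2.634 -2.715
vertex 3.37 -3.299 -2.604
vertex 2.922 -2.934 -2.968
endloop
endfacet
facet normal 0.427 0.827 -0.365
outer loop
vertex 3.301 -2.292 -2.151
vertex 3.481 -2.634 -2.715
vertex 2.879 -2.312 -2.689
endloop
endfacet

endsolid


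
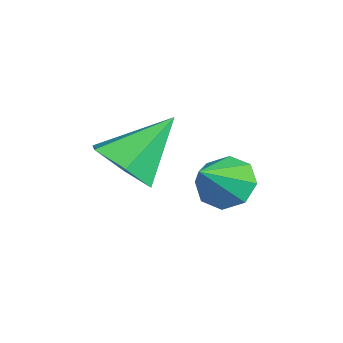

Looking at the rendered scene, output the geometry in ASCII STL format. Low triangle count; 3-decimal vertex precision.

solid 
facet normal -0.562 0.529 -0.636
outer loop
vertex 0.196 4.468 -2.944
vertex -0.555 4.087 -2.598
vertex -0.066 4.831 -2.411
endloop
endfacet
facet normal 0.910 0.364 0.199
outer loop
vertex 0.196 4.468 -2.944
vertex -0.066 4.831 -2.411
vertex 0.395 3.193 -1.522
endloop
endfacet
facet normal -0.561 0.529 -0.637
outer loop
vertex -0.066 4.831 -2.411
vertex -0.555 4.087 -2.598
vertex -0.615 4.759 -1.987
endloop
endfacet
facet normal 0.479 0.519 0.708
outer loop
vertex -0.066 4.831 -2.411
vertex -0.615 4.759 -1.987
vertex 0.395 3.193 -1.522
endloop
endfacet
facet normal -0.563 0.528 -0.636
outer loop
vertex -0.615 4.759 -1.987
vertex -0.555 4.087 -2.598
vertex -1.128 4.292 -1.921
endloop
endfacet
facet normal -0.086 0.232 0.969
outer loop
vertex -0.615 4.759 -1.987
vertex -1.128 4.292 -1.921
vertex 0.395 3.193 -1.522
endloop
endfacet
facet normal -0.562 0.528 -0.636
outer loop
vertex -1.128 4.292 -1.921
vertex -0.555 4.087 -2.598
vertex -1.305 3.705 -2.252
endloop
endfacet
facet normal -0.455 -0.330 0.827
outer loop
vertex -1.128 4.292 -1.921
vertex -1.305 3.705 -2.252
vertex 0.395 3.193 -1.522
endloop
endfacet
facet normal -0.562 0.528 -0.636
outer loop
vertex -1.305 3.705 -2.252
vertex -0.555 4.087 -2.598
vertex -1.043 3.342 -2.785
endloop
endfacet
facet normal -0.409 -0.835 0.368
outer loop
vertex -1.305 3.705 -2.252
vertex -1.043 3.342 -2.785
vertex 0.395 3.193 -1.522
endloop
endfacet
facet normal -0.563 0.528 -0.636
outer loop
vertex -1.043 3.342 -2.785
vertex -0.555 4.087 -2.598
vertex -0.495 3.415 -3.209
endloop
endfacet
facet normal 0.022 -0.990 -0.142
outer loop
vertex -1.043 3.342 -2.785
vertex -0.495 3.415 -3.209
vertex 0.395 3.193 -1.522
endloop
endfacet
facet normal -0.561 0.529 -0.637
outer loop
vertex -0.495 3.415 -3.209
vertex -0.555 4.087 -2.598
vertex 0.018 3.881 -3.274
endloop
endfacet
facet normal 0.587 -0.702 -0.402
outer loop
vertex -0.495 3.415 -3.209
vertex 0.018 3.881 -3.274
vertex 0.395 3.193 -1.522
endloop
endfacet
facet normal -0.561 0.528 -0.637
outer loop
vertex 0.018 3.881 -3.274
vertex -0.555 4.087 -2.598
vertex 0.196 4.468 -2.944
endloop
endfacet
facet normal 0.955 -0.143 -0.261
outer loop
vertex 0.018 3.881 -3.274
vertex 0.196 4.468 -2.944
vertex 0.395 3.193 -1.522
endloop
endfacet
facet normal 0.244 -0.694 -0.678
outer loop
vertex 1.375 1.135 -0.73
vertex 0.373 1.198 -1.155
vertex 1.166 1.844 -1.531
endloop
endfacet
facet normal 0.765 0.568 0.303
outer loop
vertex 1.375 1.135 -0.73
vertex 1.166 1.844 -1.531
vertex -0.133 2.642 0.255
endloop
endfacet
facet normal 0.244 -0.694 -0.678
outer loop
vertex 1.166 1.844 -1.531
vertex 0.373 1.198 -1.155
vertex 0.164 1.907 -1.956
endloop
endfacet
facet normal 0.181 0.940 -0.288
outer loop
vertex 1.166 1.844 -1.531
vertex 0.164 1.907 -1.956
vertex -0.133 2.642 0.255
endloop
endfacet
facet normal 0.242 -0.694 -0.678
outer loop
vertex 0.164 1.907 -1.956
vertex 0.373 1.198 -1.155
vertex -0.629 1.262 -1.579
endloop
endfacet
facet normal -0.684 0.659 -0.311
outer loop
vertex 0.164 1.907 -1.956
vertex -0.629 1.262 -1.579
vertex -0.133 2.642 0.255
endloop
endfacet
facet normal 0.243 -0.694 -0.678
outer loop
vertex -0.629 1.262 -1.579
vertex 0.373 1.198 -1.155
vertex -0.42 0.552 -0.778
endloop
endfacet
facet normal -0.966 0.006 0.257
outer loop
vertex -0.629 1.262 -1.579
vertex -0.42 0.552 -0.778
vertex -0.133 2.642 0.255
endloop
endfacet
facet normal 0.243 -0.694 -0.678
outer loop
vertex -0.42 0.552 -0.778
vertex 0.373 1.198 -1.155
vertex 0.582 0.489 -0.354
endloop
endfacet
facet normal -0.382 -0.367 0.848
outer loop
vertex -0.42 0.552 -0.778
vertex 0.582 0.489 -0.354
vertex -0.133 2.642 0.255
endloop
endfacet
facet normal 0.244 -0.694 -0.678
outer loop
vertex 0.582 0.489 -0.354
vertex 0.373 1.198 -1.155
vertex 1.375 1.135 -0.73
endloop
endfacet
facet normal 0.483 -0.086 0.871
outer loop
vertex 0.582 0.489 -0.354
vertex 1.375 1.135 -0.73
vertex -0.133 2.642 0.255
endloop
endfacet

endsolid


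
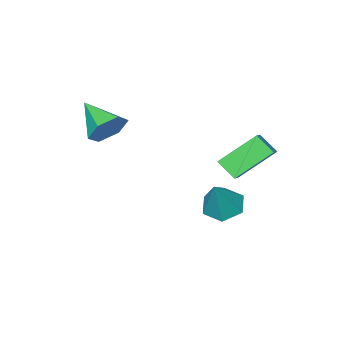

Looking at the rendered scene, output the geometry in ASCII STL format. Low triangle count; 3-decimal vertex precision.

solid 
facet normal -0.702 0.349 0.621
outer loop
vertex -1.344 0.655 0.24
vertex -1.512 1.528 -0.441
vertex -2.089 0.099 -0.29
endloop
endfacet
facet normal 0.150 -0.780 0.608
outer loop
vertex -0.588 -0.648 -1.619
vertex -1.344 0.655 0.24
vertex -2.089 0.099 -0.29
endloop
endfacet
facet normal -0.702 0.349 0.621
outer loop
vertex -2.089 0.099 -0.29
vertex -1.512 1.528 -0.441
vertex -2.257 0.972 -0.971
endloop
endfacet
facet normal -0.697 -0.520 -0.495
outer loop
vertex -2.257 0.972 -0.971
vertex -0.588 -0.648 -1.619
vertex -2.089 0.099 -0.29
endloop
endfacet
facet normal 0.697 0.520 0.495
outer loop
vertex -1.344 0.655 0.24
vertex -0.011 0.781 -1.77
vertex -1.512 1.528 -0.441
endloop
endfacet
facet normal 0.150 -0.780 0.608
outer loop
vertex 0.157 -0.092 -1.089
vertex -1.344 0.655 0.24
vertex -0.588 -0.648 -1.619
endloop
endfacet
facet normal 0.697 0.520 0.495
outer loop
vertex 0.157 -0.092 -1.089
vertex -0.011 0.781 -1.77
vertex -1.344 0.655 0.24
endloop
endfacet
facet normal -0.150 0.780 -0.608
outer loop
vertex -1.512 1.528 -0.441
vertex -0.011 0.781 -1.77
vertex -2.257 0.972 -0.971
endloop
endfacet
facet normal -0.697 -0.520 -0.495
outer loop
vertex -0.756 0.225 -2.3
vertex -0.588 -0.648 -1.619
vertex -2.257 0.972 -0.971
endloop
endfacet
facet normal -0.150 0.780 -0.608
outer loop
vertex -2.257 0.972 -0.971
vertex -0.011 0.781 -1.77
vertex -0.756 0.225 -2.3
endloop
endfacet
facet normal 0.702 -0.349 -0.621
outer loop
vertex -0.756 0.225 -2.3
vertex 0.157 -0.092 -1.089
vertex -0.588 -0.648 -1.619
endloop
endfacet
facet normal 0.702 -0.349 -0.621
outer loop
vertex -0.011 0.781 -1.77
vertex 0.157 -0.092 -1.089
vertex -0.756 0.225 -2.3
endloop
endfacet
facet normal -0.458 -0.210 -0.864
outer loop
vertex -0.169 -1.333 -5.137
vertex -1.03 -0.985 -4.765
vertex -0.406 -0.368 -5.246
endloop
endfacet
facet normal 0.967 0.224 -0.117
outer loop
vertex -0.169 -1.333 -5.137
vertex -0.406 -0.368 -5.246
vertex -0.09 -0.555 -2.995
endloop
endfacet
facet normal -0.458 -0.210 -0.864
outer loop
vertex -0.406 -0.368 -5.246
vertex -1.03 -0.985 -4.765
vertex -1.267 -0.019 -4.874
endloop
endfacet
facet normal 0.384 0.923 0.023
outer loop
vertex -0.406 -0.368 -5.246
vertex -1.267 -0.019 -4.874
vertex -0.09 -0.555 -2.995
endloop
endfacet
facet normal -0.458 -0.210 -0.864
outer loop
vertex -1.267 -0.019 -4.874
vertex -1.03 -0.985 -4.765
vertex -1.89 -0.636 -4.394
endloop
endfacet
facet normal -0.405 0.780 0.477
outer loop
vertex -1.267 -0.019 -4.874
vertex -1.89 -0.636 -4.394
vertex -0.09 -0.555 -2.995
endloop
endfacet
facet normal -0.458 -0.210 -0.864
outer loop
vertex -1.89 -0.636 -4.394
vertex -1.03 -0.985 -4.765
vertex -1.653 -1.602 -4.285
endloop
endfacet
facet normal -0.611 -0.061 0.789
outer loop
vertex -1.89 -0.636 -4.394
vertex -1.653 -1.602 -4.285
vertex -0.09 -0.555 -2.995
endloop
endfacet
facet normal -0.458 -0.209 -0.864
outer loop
vertex -1.653 -1.602 -4.285
vertex -1.03 -0.985 -4.765
vertex -0.793 -1.95 -4.657
endloop
endfacet
facet normal -0.027 -0.760 0.649
outer loop
vertex -1.653 -1.602 -4.285
vertex -0.793 -1.95 -4.657
vertex -0.09 -0.555 -2.995
endloop
endfacet
facet normal -0.458 -0.209 -0.864
outer loop
vertex -0.793 -1.95 -4.657
vertex -1.03 -0.985 -4.765
vertex -0.169 -1.333 -5.137
endloop
endfacet
facet normal 0.762 -0.618 0.196
outer loop
vertex -0.793 -1.95 -4.657
vertex -0.169 -1.333 -5.137
vertex -0.09 -0.555 -2.995
endloop
endfacet
facet normal 0.059 0.903 -0.426
outer loop
vertex 4.346 -2.753 1.515
vertex 3.605 -2.987 0.918
vertex 3.422 -2.566 1.784
endloop
endfacet
facet normal 0.276 -0.019 0.961
outer loop
vertex 4.346 -2.753 1.515
vertex 3.422 -2.566 1.784
vertex 3.495 -4.693 1.722
endloop
endfacet
facet normal 0.057 0.903 -0.427
outer loop
vertex 3.422 -2.566 1.784
vertex 3.605 -2.987 0.918
vertex 2.681 -2.801 1.187
endloop
endfacet
facet normal -0.618 -0.044 0.785
outer loop
vertex 3.422 -2.566 1.784
vertex 2.681 -2.801 1.187
vertex 3.495 -4.693 1.722
endloop
endfacet
facet normal 0.058 0.903 -0.426
outer loop
vertex 2.681 -2.801 1.187
vertex 3.605 -2.987 0.918
vertex 2.863 -3.221 0.321
endloop
endfacet
facet normal -0.918 -0.395 -0.001
outer loop
vertex 2.681 -2.801 1.187
vertex 2.863 -3.221 0.321
vertex 3.495 -4.693 1.722
endloop
endfacet
facet normal 0.057 0.903 -0.425
outer loop
vertex 2.863 -3.221 0.321
vertex 3.605 -2.987 0.918
vertex 3.787 -3.407 0.051
endloop
endfacet
facet normal -0.324 -0.722 -0.612
outer loop
vertex 2.863 -3.221 0.321
vertex 3.787 -3.407 0.051
vertex 3.495 -4.693 1.722
endloop
endfacet
facet normal 0.058 0.903 -0.425
outer loop
vertex 3.787 -3.407 0.051
vertex 3.605 -2.987 0.918
vertex 4.528 -3.173 0.648
endloop
endfacet
facet normal 0.571 -0.696 -0.436
outer loop
vertex 3.787 -3.407 0.051
vertex 4.528 -3.173 0.648
vertex 3.495 -4.693 1.722
endloop
endfacet
facet normal 0.058 0.903 -0.425
outer loop
vertex 4.528 -3.173 0.648
vertex 3.605 -2.987 0.918
vertex 4.346 -2.753 1.515
endloop
endfacet
facet normal 0.871 -0.345 0.350
outer loop
vertex 4.528 -3.173 0.648
vertex 4.346 -2.753 1.515
vertex 3.495 -4.693 1.722
endloop
endfacet

endsolid
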